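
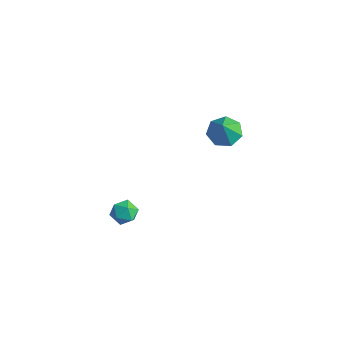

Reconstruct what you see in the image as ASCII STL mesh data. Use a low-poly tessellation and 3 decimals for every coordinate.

solid 
facet normal -0.661 0.727 0.186
outer loop
vertex -1.519 -2.851 -1.161
vertex -2.084 -3.432 -0.9
vertex -1.544 -3.083 -0.342
endloop
endfacet
facet normal 0.007 0.962 0.273
outer loop
vertex -1.519 -2.851 -1.161
vertex -1.544 -3.083 -0.342
vertex -0.794 -2.978 -0.731
endloop
endfacet
facet normal 0.356 0.869 -0.343
outer loop
vertex -1.519 -2.851 -1.161
vertex -0.794 -2.978 -0.731
vertex -0.87 -3.262 -1.53
endloop
endfacet
facet normal -0.096 0.577 -0.811
outer loop
vertex -1.519 -2.851 -1.161
vertex -0.87 -3.262 -1.53
vertex -1.668 -3.543 -1.635
endloop
endfacet
facet normal -0.726 0.488 -0.485
outer loop
vertex -1.519 -2.851 -1.161
vertex -1.668 -3.543 -1.635
vertex -2.084 -3.432 -0.9
endloop
endfacet
facet normal 0.320 0.555 0.768
outer loop
vertex -0.794 -2.978 -0.731
vertex -1.544 -3.083 -0.342
vertex -0.912 -3.637 -0.205
endloop
endfacet
facet normal -0.760 0.175 0.626
outer loop
vertex -1.544 -3.083 -0.342
vertex -2.084 -3.432 -0.9
vertex -1.71 -3.918 -0.31
endloop
endfacet
facet normal -0.864 -0.210 -0.457
outer loop
vertex -2.084 -3.432 -0.9
vertex -1.668 -3.543 -1.635
vertex -1.786 -4.202 -1.109
endloop
endfacet
facet normal 0.154 -0.068 -0.986
outer loop
vertex -1.668 -3.543 -1.635
vertex -0.87 -3.262 -1.53
vertex -1.036 -4.097 -1.498
endloop
endfacet
facet normal 0.886 0.405 -0.228
outer loop
vertex -0.87 -3.262 -1.53
vertex -0.794 -2.978 -0.731
vertex -0.496 -3.748 -0.94
endloop
endfacet
facet normal 0.096 -0.577 0.811
outer loop
vertex -1.061 -4.329 -0.679
vertex -0.912 -3.637 -0.205
vertex -1.71 -3.918 -0.31
endloop
endfacet
facet normal -0.356 -0.869 0.343
outer loop
vertex -1.061 -4.329 -0.679
vertex -1.71 -3.918 -0.31
vertex -1.786 -4.202 -1.109
endloop
endfacet
facet normal -0.007 -0.962 -0.273
outer loop
vertex -1.061 -4.329 -0.679
vertex -1.786 -4.202 -1.109
vertex -1.036 -4.097 -1.498
endloop
endfacet
facet normal 0.661 -0.727 -0.186
outer loop
vertex -1.061 -4.329 -0.679
vertex -1.036 -4.097 -1.498
vertex -0.496 -3.748 -0.94
endloop
endfacet
facet normal 0.726 -0.488 0.485
outer loop
vertex -1.061 -4.329 -0.679
vertex -0.496 -3.748 -0.94
vertex -0.912 -3.637 -0.205
endloop
endfacet
facet normal -0.154 0.068 0.986
outer loop
vertex -1.71 -3.918 -0.31
vertex -0.912 -3.637 -0.205
vertex -1.544 -3.083 -0.342
endloop
endfacet
facet normal -0.886 -0.405 0.228
outer loop
vertex -1.786 -4.202 -1.109
vertex -1.71 -3.918 -0.31
vertex -2.084 -3.432 -0.9
endloop
endfacet
facet normal -0.320 -0.555 -0.768
outer loop
vertex -1.036 -4.097 -1.498
vertex -1.786 -4.202 -1.109
vertex -1.668 -3.543 -1.635
endloop
endfacet
facet normal 0.760 -0.175 -0.626
outer loop
vertex -0.496 -3.748 -0.94
vertex -1.036 -4.097 -1.498
vertex -0.87 -3.262 -1.53
endloop
endfacet
facet normal 0.864 0.210 0.457
outer loop
vertex -0.912 -3.637 -0.205
vertex -0.496 -3.748 -0.94
vertex -0.794 -2.978 -0.731
endloop
endfacet
facet normal -0.295 0.401 -0.868
outer loop
vertex -0.358 4.377 1.139
vertex -1.266 3.876 1.216
vertex -1.015 4.823 1.568
endloop
endfacet
facet normal 0.682 0.449 0.577
outer loop
vertex -0.358 4.377 1.139
vertex -1.015 4.823 1.568
vertex -0.814 3.264 2.544
endloop
endfacet
facet normal -0.296 0.401 -0.867
outer loop
vertex -1.015 4.823 1.568
vertex -1.266 3.876 1.216
vertex -1.861 4.555 1.733
endloop
endfacet
facet normal -0.003 0.530 0.848
outer loop
vertex -1.015 4.823 1.568
vertex -1.861 4.555 1.733
vertex -0.814 3.264 2.544
endloop
endfacet
facet normal -0.296 0.401 -0.867
outer loop
vertex -1.861 4.555 1.733
vertex -1.266 3.876 1.216
vertex -2.259 3.777 1.509
endloop
endfacet
facet normal -0.569 0.055 0.821
outer loop
vertex -1.861 4.555 1.733
vertex -2.259 3.777 1.509
vertex -0.814 3.264 2.544
endloop
endfacet
facet normal -0.296 0.400 -0.867
outer loop
vertex -2.259 3.777 1.509
vertex -1.266 3.876 1.216
vertex -1.909 3.073 1.065
endloop
endfacet
facet normal -0.590 -0.620 0.517
outer loop
vertex -2.259 3.777 1.509
vertex -1.909 3.073 1.065
vertex -0.814 3.264 2.544
endloop
endfacet
facet normal -0.296 0.400 -0.867
outer loop
vertex -1.909 3.073 1.065
vertex -1.266 3.876 1.216
vertex -1.075 2.975 0.735
endloop
endfacet
facet normal -0.051 -0.985 0.165
outer loop
vertex -1.909 3.073 1.065
vertex -1.075 2.975 0.735
vertex -0.814 3.264 2.544
endloop
endfacet
facet normal -0.295 0.401 -0.867
outer loop
vertex -1.075 2.975 0.735
vertex -1.266 3.876 1.216
vertex -0.385 3.555 0.768
endloop
endfacet
facet normal 0.642 -0.766 0.030
outer loop
vertex -1.075 2.975 0.735
vertex -0.385 3.555 0.768
vertex -0.814 3.264 2.544
endloop
endfacet
facet normal -0.295 0.401 -0.867
outer loop
vertex -0.385 3.555 0.768
vertex -1.266 3.876 1.216
vertex -0.358 4.377 1.139
endloop
endfacet
facet normal 0.969 -0.128 0.213
outer loop
vertex -0.385 3.555 0.768
vertex -0.358 4.377 1.139
vertex -0.814 3.264 2.544
endloop
endfacet

endsolid


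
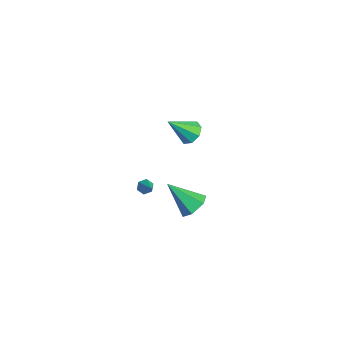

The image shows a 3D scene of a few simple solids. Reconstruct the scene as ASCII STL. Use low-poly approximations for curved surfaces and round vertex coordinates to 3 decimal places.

solid 
facet normal -0.789 0.041 -0.613
outer loop
vertex -2.465 -1.474 -4.686
vertex -2.749 -1.262 -4.306
vertex -2.481 -0.958 -4.631
endloop
endfacet
facet normal 0.826 0.085 -0.557
outer loop
vertex -2.465 -1.474 -4.686
vertex -2.481 -0.958 -4.631
vertex -1.651 -1.318 -3.454
endloop
endfacet
facet normal -0.789 0.041 -0.613
outer loop
vertex -2.481 -0.958 -4.631
vertex -2.749 -1.262 -4.306
vertex -2.765 -0.745 -4.251
endloop
endfacet
facet normal 0.510 0.855 -0.098
outer loop
vertex -2.481 -0.958 -4.631
vertex -2.765 -0.745 -4.251
vertex -1.651 -1.318 -3.454
endloop
endfacet
facet normal -0.789 0.041 -0.613
outer loop
vertex -2.765 -0.745 -4.251
vertex -2.749 -1.262 -4.306
vertex -3.033 -1.05 -3.926
endloop
endfacet
facet normal -0.075 0.757 0.649
outer loop
vertex -2.765 -0.745 -4.251
vertex -3.033 -1.05 -3.926
vertex -1.651 -1.318 -3.454
endloop
endfacet
facet normal -0.790 0.040 -0.612
outer loop
vertex -3.033 -1.05 -3.926
vertex -2.749 -1.262 -4.306
vertex -3.017 -1.566 -3.98
endloop
endfacet
facet normal -0.340 -0.108 0.934
outer loop
vertex -3.033 -1.05 -3.926
vertex -3.017 -1.566 -3.98
vertex -1.651 -1.318 -3.454
endloop
endfacet
facet normal -0.790 0.041 -0.612
outer loop
vertex -3.017 -1.566 -3.98
vertex -2.749 -1.262 -4.306
vertex -2.733 -1.779 -4.361
endloop
endfacet
facet normal -0.023 -0.880 0.475
outer loop
vertex -3.017 -1.566 -3.98
vertex -2.733 -1.779 -4.361
vertex -1.651 -1.318 -3.454
endloop
endfacet
facet normal -0.789 0.041 -0.613
outer loop
vertex -2.733 -1.779 -4.361
vertex -2.749 -1.262 -4.306
vertex -2.465 -1.474 -4.686
endloop
endfacet
facet normal 0.561 -0.782 -0.272
outer loop
vertex -2.733 -1.779 -4.361
vertex -2.465 -1.474 -4.686
vertex -1.651 -1.318 -3.454
endloop
endfacet
facet normal 0.537 0.515 -0.668
outer loop
vertex 3.063 -0.274 -0.785
vertex 2.507 -0.565 -1.457
vertex 2.317 0.215 -1.008
endloop
endfacet
facet normal 0.029 0.450 0.892
outer loop
vertex 3.063 -0.274 -0.785
vertex 2.317 0.215 -1.008
vertex 1.353 -1.675 -0.023
endloop
endfacet
facet normal 0.537 0.515 -0.668
outer loop
vertex 2.317 0.215 -1.008
vertex 2.507 -0.565 -1.457
vertex 1.76 -0.076 -1.68
endloop
endfacet
facet normal -0.738 0.567 0.366
outer loop
vertex 2.317 0.215 -1.008
vertex 1.76 -0.076 -1.68
vertex 1.353 -1.675 -0.023
endloop
endfacet
facet normal 0.537 0.516 -0.667
outer loop
vertex 1.76 -0.076 -1.68
vertex 2.507 -0.565 -1.457
vertex 1.951 -0.856 -2.13
endloop
endfacet
facet normal -0.953 -0.063 -0.295
outer loop
vertex 1.76 -0.076 -1.68
vertex 1.951 -0.856 -2.13
vertex 1.353 -1.675 -0.023
endloop
endfacet
facet normal 0.537 0.516 -0.667
outer loop
vertex 1.951 -0.856 -2.13
vertex 2.507 -0.565 -1.457
vertex 2.698 -1.345 -1.907
endloop
endfacet
facet normal -0.402 -0.809 -0.429
outer loop
vertex 1.951 -0.856 -2.13
vertex 2.698 -1.345 -1.907
vertex 1.353 -1.675 -0.023
endloop
endfacet
facet normal 0.537 0.516 -0.667
outer loop
vertex 2.698 -1.345 -1.907
vertex 2.507 -0.565 -1.457
vertex 3.254 -1.054 -1.234
endloop
endfacet
facet normal 0.365 -0.926 0.099
outer loop
vertex 2.698 -1.345 -1.907
vertex 3.254 -1.054 -1.234
vertex 1.353 -1.675 -0.023
endloop
endfacet
facet normal 0.537 0.516 -0.668
outer loop
vertex 3.254 -1.054 -1.234
vertex 2.507 -0.565 -1.457
vertex 3.063 -0.274 -0.785
endloop
endfacet
facet normal 0.580 -0.295 0.759
outer loop
vertex 3.254 -1.054 -1.234
vertex 3.063 -0.274 -0.785
vertex 1.353 -1.675 -0.023
endloop
endfacet
facet normal 0.090 0.688 -0.720
outer loop
vertex 0.932 -0.507 2.748
vertex 0.604 0.041 3.231
vertex 1.349 -0.21 3.084
endloop
endfacet
facet normal 0.642 -0.755 -0.130
outer loop
vertex 0.932 -0.507 2.748
vertex 1.349 -0.21 3.084
vertex 0.436 -1.241 4.569
endloop
endfacet
facet normal 0.090 0.689 -0.719
outer loop
vertex 1.349 -0.21 3.084
vertex 0.604 0.041 3.231
vertex 1.33 0.233 3.506
endloop
endfacet
facet normal 0.892 -0.291 0.346
outer loop
vertex 1.349 -0.21 3.084
vertex 1.33 0.233 3.506
vertex 0.436 -1.241 4.569
endloop
endfacet
facet normal 0.090 0.689 -0.719
outer loop
vertex 1.33 0.233 3.506
vertex 0.604 0.041 3.231
vertex 0.886 0.563 3.767
endloop
endfacet
facet normal 0.601 0.195 0.775
outer loop
vertex 1.33 0.233 3.506
vertex 0.886 0.563 3.767
vertex 0.436 -1.241 4.569
endloop
endfacet
facet normal 0.091 0.689 -0.719
outer loop
vertex 0.886 0.563 3.767
vertex 0.604 0.041 3.231
vertex 0.276 0.588 3.714
endloop
endfacet
facet normal -0.062 0.418 0.906
outer loop
vertex 0.886 0.563 3.767
vertex 0.276 0.588 3.714
vertex 0.436 -1.241 4.569
endloop
endfacet
facet normal 0.090 0.689 -0.719
outer loop
vertex 0.276 0.588 3.714
vertex 0.604 0.041 3.231
vertex -0.141 0.292 3.378
endloop
endfacet
facet normal -0.708 0.247 0.661
outer loop
vertex 0.276 0.588 3.714
vertex -0.141 0.292 3.378
vertex 0.436 -1.241 4.569
endloop
endfacet
facet normal 0.090 0.688 -0.720
outer loop
vertex -0.141 0.292 3.378
vertex 0.604 0.041 3.231
vertex -0.122 -0.152 2.956
endloop
endfacet
facet normal -0.958 -0.217 0.185
outer loop
vertex -0.141 0.292 3.378
vertex -0.122 -0.152 2.956
vertex 0.436 -1.241 4.569
endloop
endfacet
facet normal 0.089 0.689 -0.719
outer loop
vertex -0.122 -0.152 2.956
vertex 0.604 0.041 3.231
vertex 0.322 -0.482 2.695
endloop
endfacet
facet normal -0.667 -0.704 -0.245
outer loop
vertex -0.122 -0.152 2.956
vertex 0.322 -0.482 2.695
vertex 0.436 -1.241 4.569
endloop
endfacet
facet normal 0.091 0.688 -0.720
outer loop
vertex 0.322 -0.482 2.695
vertex 0.604 0.041 3.231
vertex 0.932 -0.507 2.748
endloop
endfacet
facet normal -0.005 -0.927 -0.375
outer loop
vertex 0.322 -0.482 2.695
vertex 0.932 -0.507 2.748
vertex 0.436 -1.241 4.569
endloop
endfacet

endsolid


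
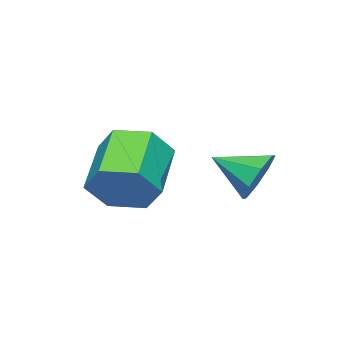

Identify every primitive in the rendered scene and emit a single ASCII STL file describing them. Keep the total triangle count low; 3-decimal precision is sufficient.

solid 
facet normal -0.246 0.884 -0.398
outer loop
vertex 0.934 2.397 2.823
vertex 0.368 2.478 3.353
vertex 1.122 2.672 3.318
endloop
endfacet
facet normal 0.916 -0.376 -0.139
outer loop
vertex 0.934 2.397 2.823
vertex 1.122 2.672 3.318
vertex 0.672 1.382 3.847
endloop
endfacet
facet normal -0.246 0.884 -0.399
outer loop
vertex 1.122 2.672 3.318
vertex 0.368 2.478 3.353
vertex 0.869 2.834 3.833
endloop
endfacet
facet normal 0.877 -0.114 0.467
outer loop
vertex 1.122 2.672 3.318
vertex 0.869 2.834 3.833
vertex 0.672 1.382 3.847
endloop
endfacet
facet normal -0.247 0.884 -0.398
outer loop
vertex 0.869 2.834 3.833
vertex 0.368 2.478 3.353
vertex 0.322 2.787 4.068
endloop
endfacet
facet normal 0.398 -0.045 0.916
outer loop
vertex 0.869 2.834 3.833
vertex 0.322 2.787 4.068
vertex 0.672 1.382 3.847
endloop
endfacet
facet normal -0.247 0.884 -0.398
outer loop
vertex 0.322 2.787 4.068
vertex 0.368 2.478 3.353
vertex -0.198 2.559 3.884
endloop
endfacet
facet normal -0.243 -0.210 0.947
outer loop
vertex 0.322 2.787 4.068
vertex -0.198 2.559 3.884
vertex 0.672 1.382 3.847
endloop
endfacet
facet normal -0.246 0.884 -0.397
outer loop
vertex -0.198 2.559 3.884
vertex 0.368 2.478 3.353
vertex -0.387 2.284 3.389
endloop
endfacet
facet normal -0.669 -0.511 0.540
outer loop
vertex -0.198 2.559 3.884
vertex -0.387 2.284 3.389
vertex 0.672 1.382 3.847
endloop
endfacet
facet normal -0.246 0.884 -0.398
outer loop
vertex -0.387 2.284 3.389
vertex 0.368 2.478 3.353
vertex -0.134 2.122 2.873
endloop
endfacet
facet normal -0.630 -0.774 -0.066
outer loop
vertex -0.387 2.284 3.389
vertex -0.134 2.122 2.873
vertex 0.672 1.382 3.847
endloop
endfacet
facet normal -0.246 0.884 -0.398
outer loop
vertex -0.134 2.122 2.873
vertex 0.368 2.478 3.353
vertex 0.413 2.169 2.639
endloop
endfacet
facet normal -0.149 -0.843 -0.517
outer loop
vertex -0.134 2.122 2.873
vertex 0.413 2.169 2.639
vertex 0.672 1.382 3.847
endloop
endfacet
facet normal -0.246 0.884 -0.398
outer loop
vertex 0.413 2.169 2.639
vertex 0.368 2.478 3.353
vertex 0.934 2.397 2.823
endloop
endfacet
facet normal 0.490 -0.679 -0.547
outer loop
vertex 0.413 2.169 2.639
vertex 0.934 2.397 2.823
vertex 0.672 1.382 3.847
endloop
endfacet
facet normal 0.802 0.332 -0.496
outer loop
vertex 3.411 0.197 3.989
vertex 2.882 0.466 3.313
vertex 3.068 1.028 3.99
endloop
endfacet
facet normal 0.459 0.188 0.868
outer loop
vertex 3.411 0.197 3.989
vertex 3.068 1.028 3.99
vertex 2.128 -0.335 4.783
endloop
endfacet
facet normal 0.459 0.189 0.868
outer loop
vertex 2.128 -0.335 4.783
vertex 3.068 1.028 3.99
vertex 1.784 0.497 4.784
endloop
endfacet
facet normal -0.802 -0.332 0.497
outer loop
vertex 2.128 -0.335 4.783
vertex 1.784 0.497 4.784
vertex 1.598 -0.066 4.107
endloop
endfacet
facet normal 0.802 0.333 -0.496
outer loop
vertex 3.068 1.028 3.99
vertex 2.882 0.466 3.313
vertex 2.538 1.297 3.314
endloop
endfacet
facet normal -0.101 0.895 0.435
outer loop
vertex 3.068 1.028 3.99
vertex 2.538 1.297 3.314
vertex 1.784 0.497 4.784
endloop
endfacet
facet normal -0.101 0.895 0.435
outer loop
vertex 1.784 0.497 4.784
vertex 2.538 1.297 3.314
vertex 1.255 0.766 4.108
endloop
endfacet
facet normal -0.803 -0.331 0.496
outer loop
vertex 1.784 0.497 4.784
vertex 1.255 0.766 4.108
vertex 1.598 -0.066 4.107
endloop
endfacet
facet normal 0.802 0.333 -0.496
outer loop
vertex 2.538 1.297 3.314
vertex 2.882 0.466 3.313
vertex 2.352 0.735 2.637
endloop
endfacet
facet normal -0.560 0.706 -0.433
outer loop
vertex 2.538 1.297 3.314
vertex 2.352 0.735 2.637
vertex 1.255 0.766 4.108
endloop
endfacet
facet normal -0.561 0.706 -0.433
outer loop
vertex 1.255 0.766 4.108
vertex 2.352 0.735 2.637
vertex 1.069 0.203 3.431
endloop
endfacet
facet normal -0.803 -0.331 0.496
outer loop
vertex 1.255 0.766 4.108
vertex 1.069 0.203 3.431
vertex 1.598 -0.066 4.107
endloop
endfacet
facet normal 0.802 0.332 -0.497
outer loop
vertex 2.352 0.735 2.637
vertex 2.882 0.466 3.313
vertex 2.696 -0.097 2.636
endloop
endfacet
facet normal -0.459 -0.189 -0.868
outer loop
vertex 2.352 0.735 2.637
vertex 2.696 -0.097 2.636
vertex 1.069 0.203 3.431
endloop
endfacet
facet normal -0.459 -0.188 -0.868
outer loop
vertex 1.069 0.203 3.431
vertex 2.696 -0.097 2.636
vertex 1.412 -0.628 3.43
endloop
endfacet
facet normal -0.802 -0.332 0.496
outer loop
vertex 1.069 0.203 3.431
vertex 1.412 -0.628 3.43
vertex 1.598 -0.066 4.107
endloop
endfacet
facet normal 0.803 0.331 -0.496
outer loop
vertex 2.696 -0.097 2.636
vertex 2.882 0.466 3.313
vertex 3.225 -0.366 3.312
endloop
endfacet
facet normal 0.101 -0.895 -0.435
outer loop
vertex 2.696 -0.097 2.636
vertex 3.225 -0.366 3.312
vertex 1.412 -0.628 3.43
endloop
endfacet
facet normal 0.101 -0.895 -0.435
outer loop
vertex 1.412 -0.628 3.43
vertex 3.225 -0.366 3.312
vertex 1.942 -0.897 4.106
endloop
endfacet
facet normal -0.802 -0.333 0.496
outer loop
vertex 1.412 -0.628 3.43
vertex 1.942 -0.897 4.106
vertex 1.598 -0.066 4.107
endloop
endfacet
facet normal 0.803 0.331 -0.496
outer loop
vertex 3.225 -0.366 3.312
vertex 2.882 0.466 3.313
vertex 3.411 0.197 3.989
endloop
endfacet
facet normal 0.560 -0.706 0.433
outer loop
vertex 3.225 -0.366 3.312
vertex 3.411 0.197 3.989
vertex 1.942 -0.897 4.106
endloop
endfacet
facet normal 0.560 -0.706 0.432
outer loop
vertex 1.942 -0.897 4.106
vertex 3.411 0.197 3.989
vertex 2.128 -0.335 4.783
endloop
endfacet
facet normal -0.802 -0.333 0.496
outer loop
vertex 1.942 -0.897 4.106
vertex 2.128 -0.335 4.783
vertex 1.598 -0.066 4.107
endloop
endfacet

endsolid


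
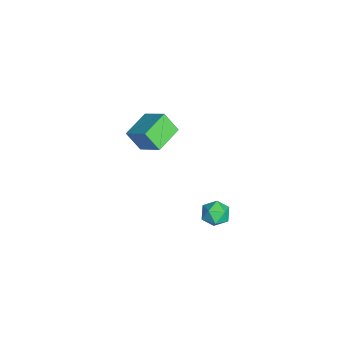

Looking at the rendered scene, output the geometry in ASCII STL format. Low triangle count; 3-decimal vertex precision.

solid 
facet normal -0.813 -0.236 0.533
outer loop
vertex 1.882 2.736 -3.937
vertex 2.24 2.114 -3.666
vertex 2.293 2.781 -3.29
endloop
endfacet
facet normal -0.759 0.472 0.449
outer loop
vertex 1.882 2.736 -3.937
vertex 2.293 2.781 -3.29
vertex 2.334 3.343 -3.811
endloop
endfacet
facet normal -0.751 0.611 -0.251
outer loop
vertex 1.882 2.736 -3.937
vertex 2.334 3.343 -3.811
vertex 2.307 3.024 -4.508
endloop
endfacet
facet normal -0.800 -0.010 -0.600
outer loop
vertex 1.882 2.736 -3.937
vertex 2.307 3.024 -4.508
vertex 2.249 2.264 -4.418
endloop
endfacet
facet normal -0.838 -0.533 -0.116
outer loop
vertex 1.882 2.736 -3.937
vertex 2.249 2.264 -4.418
vertex 2.24 2.114 -3.666
endloop
endfacet
facet normal -0.132 0.679 0.722
outer loop
vertex 2.334 3.343 -3.811
vertex 2.293 2.781 -3.29
vertex 2.971 3.096 -3.462
endloop
endfacet
facet normal -0.221 -0.466 0.857
outer loop
vertex 2.293 2.781 -3.29
vertex 2.24 2.114 -3.666
vertex 2.913 2.336 -3.372
endloop
endfacet
facet normal -0.262 -0.946 -0.192
outer loop
vertex 2.24 2.114 -3.666
vertex 2.249 2.264 -4.418
vertex 2.886 2.017 -4.069
endloop
endfacet
facet normal -0.201 -0.100 -0.975
outer loop
vertex 2.249 2.264 -4.418
vertex 2.307 3.024 -4.508
vertex 2.927 2.579 -4.59
endloop
endfacet
facet normal -0.120 0.905 -0.409
outer loop
vertex 2.307 3.024 -4.508
vertex 2.334 3.343 -3.811
vertex 2.98 3.246 -4.214
endloop
endfacet
facet normal 0.800 0.010 0.600
outer loop
vertex 3.338 2.624 -3.943
vertex 2.971 3.096 -3.462
vertex 2.913 2.336 -3.372
endloop
endfacet
facet normal 0.751 -0.611 0.251
outer loop
vertex 3.338 2.624 -3.943
vertex 2.913 2.336 -3.372
vertex 2.886 2.017 -4.069
endloop
endfacet
facet normal 0.759 -0.472 -0.449
outer loop
vertex 3.338 2.624 -3.943
vertex 2.886 2.017 -4.069
vertex 2.927 2.579 -4.59
endloop
endfacet
facet normal 0.813 0.236 -0.533
outer loop
vertex 3.338 2.624 -3.943
vertex 2.927 2.579 -4.59
vertex 2.98 3.246 -4.214
endloop
endfacet
facet normal 0.838 0.533 0.116
outer loop
vertex 3.338 2.624 -3.943
vertex 2.98 3.246 -4.214
vertex 2.971 3.096 -3.462
endloop
endfacet
facet normal 0.201 0.100 0.975
outer loop
vertex 2.913 2.336 -3.372
vertex 2.971 3.096 -3.462
vertex 2.293 2.781 -3.29
endloop
endfacet
facet normal 0.120 -0.905 0.409
outer loop
vertex 2.886 2.017 -4.069
vertex 2.913 2.336 -3.372
vertex 2.24 2.114 -3.666
endloop
endfacet
facet normal 0.132 -0.679 -0.722
outer loop
vertex 2.927 2.579 -4.59
vertex 2.886 2.017 -4.069
vertex 2.249 2.264 -4.418
endloop
endfacet
facet normal 0.221 0.466 -0.857
outer loop
vertex 2.98 3.246 -4.214
vertex 2.927 2.579 -4.59
vertex 2.307 3.024 -4.508
endloop
endfacet
facet normal 0.262 0.946 0.192
outer loop
vertex 2.971 3.096 -3.462
vertex 2.98 3.246 -4.214
vertex 2.334 3.343 -3.811
endloop
endfacet
facet normal -0.763 0.624 0.167
outer loop
vertex -3.76 0.714 -2.636
vertex -3.429 1.392 -3.658
vertex -4.688 -0.182 -3.532
endloop
endfacet
facet normal -0.261 -0.534 0.804
outer loop
vertex -3.451 -1.192 -3.802
vertex -3.76 0.714 -2.636
vertex -4.688 -0.182 -3.532
endloop
endfacet
facet normal -0.763 0.624 0.167
outer loop
vertex -4.688 -0.182 -3.532
vertex -3.429 1.392 -3.658
vertex -4.357 0.497 -4.553
endloop
endfacet
facet normal -0.590 -0.571 -0.571
outer loop
vertex -4.357 0.497 -4.553
vertex -3.451 -1.192 -3.802
vertex -4.688 -0.182 -3.532
endloop
endfacet
facet normal 0.591 0.571 0.570
outer loop
vertex -3.76 0.714 -2.636
vertex -2.192 0.382 -3.928
vertex -3.429 1.392 -3.658
endloop
endfacet
facet normal -0.260 -0.534 0.804
outer loop
vertex -2.523 -0.297 -2.907
vertex -3.76 0.714 -2.636
vertex -3.451 -1.192 -3.802
endloop
endfacet
facet normal 0.591 0.570 0.571
outer loop
vertex -2.523 -0.297 -2.907
vertex -2.192 0.382 -3.928
vertex -3.76 0.714 -2.636
endloop
endfacet
facet normal 0.261 0.534 -0.804
outer loop
vertex -3.429 1.392 -3.658
vertex -2.192 0.382 -3.928
vertex -4.357 0.497 -4.553
endloop
endfacet
facet normal -0.591 -0.571 -0.570
outer loop
vertex -3.12 -0.514 -4.824
vertex -3.451 -1.192 -3.802
vertex -4.357 0.497 -4.553
endloop
endfacet
facet normal 0.261 0.534 -0.804
outer loop
vertex -4.357 0.497 -4.553
vertex -2.192 0.382 -3.928
vertex -3.12 -0.514 -4.824
endloop
endfacet
facet normal 0.763 -0.624 -0.167
outer loop
vertex -3.12 -0.514 -4.824
vertex -2.523 -0.297 -2.907
vertex -3.451 -1.192 -3.802
endloop
endfacet
facet normal 0.764 -0.624 -0.167
outer loop
vertex -2.192 0.382 -3.928
vertex -2.523 -0.297 -2.907
vertex -3.12 -0.514 -4.824
endloop
endfacet

endsolid


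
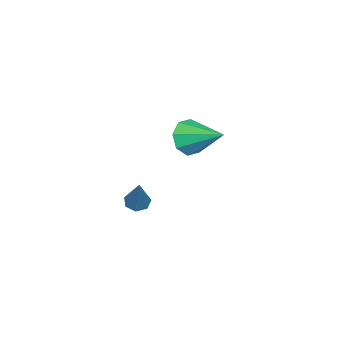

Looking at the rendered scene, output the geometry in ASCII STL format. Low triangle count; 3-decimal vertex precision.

solid 
facet normal -0.495 -0.320 -0.808
outer loop
vertex 1.476 1.332 -1.769
vertex 1.078 1.187 -1.468
vertex 1.159 1.645 -1.699
endloop
endfacet
facet normal 0.612 0.702 -0.364
outer loop
vertex 1.476 1.332 -1.769
vertex 1.159 1.645 -1.699
vertex 2.042 1.813 0.108
endloop
endfacet
facet normal -0.495 -0.320 -0.808
outer loop
vertex 1.159 1.645 -1.699
vertex 1.078 1.187 -1.468
vertex 0.781 1.613 -1.455
endloop
endfacet
facet normal -0.109 0.993 -0.039
outer loop
vertex 1.159 1.645 -1.699
vertex 0.781 1.613 -1.455
vertex 2.042 1.813 0.108
endloop
endfacet
facet normal -0.494 -0.320 -0.808
outer loop
vertex 0.781 1.613 -1.455
vertex 1.078 1.187 -1.468
vertex 0.627 1.26 -1.221
endloop
endfacet
facet normal -0.662 0.593 0.458
outer loop
vertex 0.781 1.613 -1.455
vertex 0.627 1.26 -1.221
vertex 2.042 1.813 0.108
endloop
endfacet
facet normal -0.494 -0.322 -0.808
outer loop
vertex 0.627 1.26 -1.221
vertex 1.078 1.187 -1.468
vertex 0.813 0.851 -1.172
endloop
endfacet
facet normal -0.629 -0.196 0.752
outer loop
vertex 0.627 1.26 -1.221
vertex 0.813 0.851 -1.172
vertex 2.042 1.813 0.108
endloop
endfacet
facet normal -0.494 -0.322 -0.808
outer loop
vertex 0.813 0.851 -1.172
vertex 1.078 1.187 -1.468
vertex 1.199 0.696 -1.346
endloop
endfacet
facet normal -0.034 -0.783 0.621
outer loop
vertex 0.813 0.851 -1.172
vertex 1.199 0.696 -1.346
vertex 2.042 1.813 0.108
endloop
endfacet
facet normal -0.495 -0.322 -0.807
outer loop
vertex 1.199 0.696 -1.346
vertex 1.078 1.187 -1.468
vertex 1.494 0.909 -1.612
endloop
endfacet
facet normal 0.671 -0.722 0.166
outer loop
vertex 1.199 0.696 -1.346
vertex 1.494 0.909 -1.612
vertex 2.042 1.813 0.108
endloop
endfacet
facet normal -0.494 -0.321 -0.808
outer loop
vertex 1.494 0.909 -1.612
vertex 1.078 1.187 -1.468
vertex 1.476 1.332 -1.769
endloop
endfacet
facet normal 0.960 -0.061 -0.274
outer loop
vertex 1.494 0.909 -1.612
vertex 1.476 1.332 -1.769
vertex 2.042 1.813 0.108
endloop
endfacet
facet normal -0.184 -0.895 -0.406
outer loop
vertex -2.898 1.194 -1.059
vertex -3.434 0.984 -0.354
vertex -3.562 1.378 -1.164
endloop
endfacet
facet normal 0.296 0.692 -0.658
outer loop
vertex -2.898 1.194 -1.059
vertex -3.562 1.378 -1.164
vertex -3.086 2.676 0.414
endloop
endfacet
facet normal -0.184 -0.895 -0.406
outer loop
vertex -3.562 1.378 -1.164
vertex -3.434 0.984 -0.354
vertex -4.15 1.331 -0.794
endloop
endfacet
facet normal -0.385 0.766 -0.514
outer loop
vertex -3.562 1.378 -1.164
vertex -4.15 1.331 -0.794
vertex -3.086 2.676 0.414
endloop
endfacet
facet normal -0.184 -0.895 -0.406
outer loop
vertex -4.15 1.331 -0.794
vertex -3.434 0.984 -0.354
vertex -4.319 1.081 -0.166
endloop
endfacet
facet normal -0.796 0.605 0.027
outer loop
vertex -4.15 1.331 -0.794
vertex -4.319 1.081 -0.166
vertex -3.086 2.676 0.414
endloop
endfacet
facet normal -0.184 -0.895 -0.406
outer loop
vertex -4.319 1.081 -0.166
vertex -3.434 0.984 -0.354
vertex -3.969 0.774 0.352
endloop
endfacet
facet normal -0.697 0.302 0.650
outer loop
vertex -4.319 1.081 -0.166
vertex -3.969 0.774 0.352
vertex -3.086 2.676 0.414
endloop
endfacet
facet normal -0.184 -0.895 -0.406
outer loop
vertex -3.969 0.774 0.352
vertex -3.434 0.984 -0.354
vertex -3.305 0.59 0.457
endloop
endfacet
facet normal -0.146 0.036 0.989
outer loop
vertex -3.969 0.774 0.352
vertex -3.305 0.59 0.457
vertex -3.086 2.676 0.414
endloop
endfacet
facet normal -0.184 -0.895 -0.406
outer loop
vertex -3.305 0.59 0.457
vertex -3.434 0.984 -0.354
vertex -2.717 0.637 0.087
endloop
endfacet
facet normal 0.534 -0.039 0.844
outer loop
vertex -3.305 0.59 0.457
vertex -2.717 0.637 0.087
vertex -3.086 2.676 0.414
endloop
endfacet
facet normal -0.184 -0.895 -0.406
outer loop
vertex -2.717 0.637 0.087
vertex -3.434 0.984 -0.354
vertex -2.548 0.887 -0.541
endloop
endfacet
facet normal 0.945 0.122 0.303
outer loop
vertex -2.717 0.637 0.087
vertex -2.548 0.887 -0.541
vertex -3.086 2.676 0.414
endloop
endfacet
facet normal -0.184 -0.895 -0.406
outer loop
vertex -2.548 0.887 -0.541
vertex -3.434 0.984 -0.354
vertex -2.898 1.194 -1.059
endloop
endfacet
facet normal 0.847 0.425 -0.320
outer loop
vertex -2.548 0.887 -0.541
vertex -2.898 1.194 -1.059
vertex -3.086 2.676 0.414
endloop
endfacet

endsolid


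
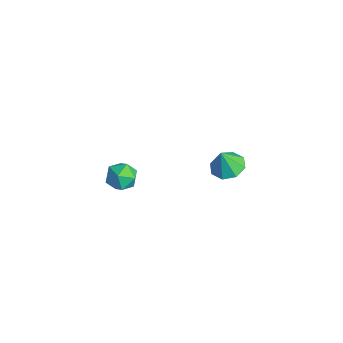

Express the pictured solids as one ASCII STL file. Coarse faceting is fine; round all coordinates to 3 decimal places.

solid 
facet normal -0.045 0.300 -0.953
outer loop
vertex -1.203 3.858 0.033
vertex -2.162 3.813 0.064
vertex -1.508 4.492 0.247
endloop
endfacet
facet normal 0.794 0.187 0.578
outer loop
vertex -1.203 3.858 0.033
vertex -1.508 4.492 0.247
vertex -2.098 3.387 1.416
endloop
endfacet
facet normal -0.045 0.300 -0.953
outer loop
vertex -1.508 4.492 0.247
vertex -2.162 3.813 0.064
vertex -2.195 4.728 0.354
endloop
endfacet
facet normal 0.321 0.602 0.731
outer loop
vertex -1.508 4.492 0.247
vertex -2.195 4.728 0.354
vertex -2.098 3.387 1.416
endloop
endfacet
facet normal -0.044 0.300 -0.953
outer loop
vertex -2.195 4.728 0.354
vertex -2.162 3.813 0.064
vertex -2.863 4.428 0.29
endloop
endfacet
facet normal -0.329 0.572 0.752
outer loop
vertex -2.195 4.728 0.354
vertex -2.863 4.428 0.29
vertex -2.098 3.387 1.416
endloop
endfacet
facet normal -0.044 0.300 -0.953
outer loop
vertex -2.863 4.428 0.29
vertex -2.162 3.813 0.064
vertex -3.12 3.768 0.094
endloop
endfacet
facet normal -0.770 0.113 0.628
outer loop
vertex -2.863 4.428 0.29
vertex -3.12 3.768 0.094
vertex -2.098 3.387 1.416
endloop
endfacet
facet normal -0.044 0.301 -0.953
outer loop
vertex -3.12 3.768 0.094
vertex -2.162 3.813 0.064
vertex -2.816 3.135 -0.12
endloop
endfacet
facet normal -0.747 -0.505 0.432
outer loop
vertex -3.12 3.768 0.094
vertex -2.816 3.135 -0.12
vertex -2.098 3.387 1.416
endloop
endfacet
facet normal -0.044 0.301 -0.953
outer loop
vertex -2.816 3.135 -0.12
vertex -2.162 3.813 0.064
vertex -2.128 2.899 -0.226
endloop
endfacet
facet normal -0.273 -0.921 0.279
outer loop
vertex -2.816 3.135 -0.12
vertex -2.128 2.899 -0.226
vertex -2.098 3.387 1.416
endloop
endfacet
facet normal -0.045 0.301 -0.953
outer loop
vertex -2.128 2.899 -0.226
vertex -2.162 3.813 0.064
vertex -1.46 3.199 -0.163
endloop
endfacet
facet normal 0.376 -0.890 0.258
outer loop
vertex -2.128 2.899 -0.226
vertex -1.46 3.199 -0.163
vertex -2.098 3.387 1.416
endloop
endfacet
facet normal -0.045 0.301 -0.953
outer loop
vertex -1.46 3.199 -0.163
vertex -2.162 3.813 0.064
vertex -1.203 3.858 0.033
endloop
endfacet
facet normal 0.817 -0.432 0.382
outer loop
vertex -1.46 3.199 -0.163
vertex -1.203 3.858 0.033
vertex -2.098 3.387 1.416
endloop
endfacet
facet normal 0.213 0.814 0.540
outer loop
vertex -0.339 -1.847 3.862
vertex -0.338 -2.341 4.607
vertex 0.418 -2.231 4.143
endloop
endfacet
facet normal 0.484 0.867 -0.119
outer loop
vertex -0.339 -1.847 3.862
vertex 0.418 -2.231 4.143
vertex 0.211 -2.235 3.273
endloop
endfacet
facet normal -0.055 0.809 -0.585
outer loop
vertex -0.339 -1.847 3.862
vertex 0.211 -2.235 3.273
vertex -0.673 -2.347 3.201
endloop
endfacet
facet normal -0.658 0.722 -0.214
outer loop
vertex -0.339 -1.847 3.862
vertex -0.673 -2.347 3.201
vertex -1.012 -2.412 4.025
endloop
endfacet
facet normal -0.492 0.725 0.482
outer loop
vertex -0.339 -1.847 3.862
vertex -1.012 -2.412 4.025
vertex -0.338 -2.341 4.607
endloop
endfacet
facet normal 0.923 0.314 -0.221
outer loop
vertex 0.211 -2.235 3.273
vertex 0.418 -2.231 4.143
vertex 0.552 -2.968 3.655
endloop
endfacet
facet normal 0.485 0.230 0.844
outer loop
vertex 0.418 -2.231 4.143
vertex -0.338 -2.341 4.607
vertex 0.213 -3.033 4.479
endloop
endfacet
facet normal -0.656 0.085 0.750
outer loop
vertex -0.338 -2.341 4.607
vertex -1.012 -2.412 4.025
vertex -0.671 -3.145 4.407
endloop
endfacet
facet normal -0.924 0.080 -0.374
outer loop
vertex -1.012 -2.412 4.025
vertex -0.673 -2.347 3.201
vertex -0.878 -3.149 3.537
endloop
endfacet
facet normal 0.051 0.221 -0.974
outer loop
vertex -0.673 -2.347 3.201
vertex 0.211 -2.235 3.273
vertex -0.122 -3.039 3.073
endloop
endfacet
facet normal 0.658 -0.722 0.214
outer loop
vertex -0.121 -3.533 3.818
vertex 0.552 -2.968 3.655
vertex 0.213 -3.033 4.479
endloop
endfacet
facet normal 0.055 -0.809 0.585
outer loop
vertex -0.121 -3.533 3.818
vertex 0.213 -3.033 4.479
vertex -0.671 -3.145 4.407
endloop
endfacet
facet normal -0.484 -0.867 0.119
outer loop
vertex -0.121 -3.533 3.818
vertex -0.671 -3.145 4.407
vertex -0.878 -3.149 3.537
endloop
endfacet
facet normal -0.213 -0.814 -0.540
outer loop
vertex -0.121 -3.533 3.818
vertex -0.878 -3.149 3.537
vertex -0.122 -3.039 3.073
endloop
endfacet
facet normal 0.492 -0.725 -0.482
outer loop
vertex -0.121 -3.533 3.818
vertex -0.122 -3.039 3.073
vertex 0.552 -2.968 3.655
endloop
endfacet
facet normal 0.924 -0.080 0.374
outer loop
vertex 0.213 -3.033 4.479
vertex 0.552 -2.968 3.655
vertex 0.418 -2.231 4.143
endloop
endfacet
facet normal -0.051 -0.221 0.974
outer loop
vertex -0.671 -3.145 4.407
vertex 0.213 -3.033 4.479
vertex -0.338 -2.341 4.607
endloop
endfacet
facet normal -0.923 -0.314 0.221
outer loop
vertex -0.878 -3.149 3.537
vertex -0.671 -3.145 4.407
vertex -1.012 -2.412 4.025
endloop
endfacet
facet normal -0.485 -0.230 -0.844
outer loop
vertex -0.122 -3.039 3.073
vertex -0.878 -3.149 3.537
vertex -0.673 -2.347 3.201
endloop
endfacet
facet normal 0.656 -0.085 -0.750
outer loop
vertex 0.552 -2.968 3.655
vertex -0.122 -3.039 3.073
vertex 0.211 -2.235 3.273
endloop
endfacet

endsolid


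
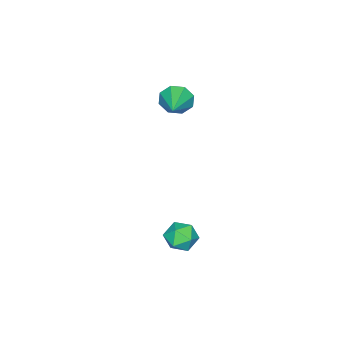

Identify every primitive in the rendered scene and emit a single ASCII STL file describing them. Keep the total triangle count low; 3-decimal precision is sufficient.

solid 
facet normal -0.849 -0.439 -0.293
outer loop
vertex -3.614 -2.921 -0.687
vertex -3.989 -2.697 0.065
vertex -3.911 -2.326 -0.718
endloop
endfacet
facet normal 0.602 0.261 -0.754
outer loop
vertex -3.614 -2.921 -0.687
vertex -3.911 -2.326 -0.718
vertex -2.451 -1.903 0.595
endloop
endfacet
facet normal -0.849 -0.439 -0.293
outer loop
vertex -3.911 -2.326 -0.718
vertex -3.989 -2.697 0.065
vertex -4.254 -1.948 -0.29
endloop
endfacet
facet normal 0.239 0.815 -0.528
outer loop
vertex -3.911 -2.326 -0.718
vertex -4.254 -1.948 -0.29
vertex -2.451 -1.903 0.595
endloop
endfacet
facet normal -0.850 -0.439 -0.292
outer loop
vertex -4.254 -1.948 -0.29
vertex -3.989 -2.697 0.065
vertex -4.441 -2.009 0.347
endloop
endfacet
facet normal -0.063 0.995 0.077
outer loop
vertex -4.254 -1.948 -0.29
vertex -4.441 -2.009 0.347
vertex -2.451 -1.903 0.595
endloop
endfacet
facet normal -0.850 -0.438 -0.293
outer loop
vertex -4.441 -2.009 0.347
vertex -3.989 -2.697 0.065
vertex -4.364 -2.473 0.818
endloop
endfacet
facet normal -0.125 0.696 0.707
outer loop
vertex -4.441 -2.009 0.347
vertex -4.364 -2.473 0.818
vertex -2.451 -1.903 0.595
endloop
endfacet
facet normal -0.850 -0.439 -0.293
outer loop
vertex -4.364 -2.473 0.818
vertex -3.989 -2.697 0.065
vertex -4.067 -3.068 0.848
endloop
endfacet
facet normal 0.088 0.094 0.992
outer loop
vertex -4.364 -2.473 0.818
vertex -4.067 -3.068 0.848
vertex -2.451 -1.903 0.595
endloop
endfacet
facet normal -0.849 -0.439 -0.293
outer loop
vertex -4.067 -3.068 0.848
vertex -3.989 -2.697 0.065
vertex -3.724 -3.446 0.42
endloop
endfacet
facet normal 0.451 -0.459 0.766
outer loop
vertex -4.067 -3.068 0.848
vertex -3.724 -3.446 0.42
vertex -2.451 -1.903 0.595
endloop
endfacet
facet normal -0.850 -0.439 -0.292
outer loop
vertex -3.724 -3.446 0.42
vertex -3.989 -2.697 0.065
vertex -3.537 -3.385 -0.216
endloop
endfacet
facet normal 0.752 -0.639 0.160
outer loop
vertex -3.724 -3.446 0.42
vertex -3.537 -3.385 -0.216
vertex -2.451 -1.903 0.595
endloop
endfacet
facet normal -0.850 -0.438 -0.293
outer loop
vertex -3.537 -3.385 -0.216
vertex -3.989 -2.697 0.065
vertex -3.614 -2.921 -0.687
endloop
endfacet
facet normal 0.815 -0.341 -0.469
outer loop
vertex -3.537 -3.385 -0.216
vertex -3.614 -2.921 -0.687
vertex -2.451 -1.903 0.595
endloop
endfacet
facet normal -0.297 0.854 0.427
outer loop
vertex 1.854 2.297 -3.375
vertex 1.916 1.935 -2.607
vertex 2.587 2.337 -2.944
endloop
endfacet
facet normal 0.053 0.982 -0.181
outer loop
vertex 1.854 2.297 -3.375
vertex 2.587 2.337 -2.944
vertex 2.593 2.182 -3.781
endloop
endfacet
facet normal -0.289 0.644 -0.708
outer loop
vertex 1.854 2.297 -3.375
vertex 2.593 2.182 -3.781
vertex 1.926 1.684 -3.962
endloop
endfacet
facet normal -0.850 0.308 -0.426
outer loop
vertex 1.854 2.297 -3.375
vertex 1.926 1.684 -3.962
vertex 1.507 1.532 -3.236
endloop
endfacet
facet normal -0.856 0.438 0.276
outer loop
vertex 1.854 2.297 -3.375
vertex 1.507 1.532 -3.236
vertex 1.916 1.935 -2.607
endloop
endfacet
facet normal 0.706 0.698 -0.124
outer loop
vertex 2.593 2.182 -3.781
vertex 2.587 2.337 -2.944
vertex 3.113 1.748 -3.264
endloop
endfacet
facet normal 0.138 0.491 0.860
outer loop
vertex 2.587 2.337 -2.944
vertex 1.916 1.935 -2.607
vertex 2.694 1.596 -2.538
endloop
endfacet
facet normal -0.766 -0.184 0.616
outer loop
vertex 1.916 1.935 -2.607
vertex 1.507 1.532 -3.236
vertex 2.027 1.098 -2.719
endloop
endfacet
facet normal -0.758 -0.394 -0.520
outer loop
vertex 1.507 1.532 -3.236
vertex 1.926 1.684 -3.962
vertex 2.033 0.943 -3.556
endloop
endfacet
facet normal 0.152 0.151 -0.977
outer loop
vertex 1.926 1.684 -3.962
vertex 2.593 2.182 -3.781
vertex 2.704 1.345 -3.893
endloop
endfacet
facet normal 0.850 -0.308 0.426
outer loop
vertex 2.766 0.983 -3.125
vertex 3.113 1.748 -3.264
vertex 2.694 1.596 -2.538
endloop
endfacet
facet normal 0.289 -0.644 0.708
outer loop
vertex 2.766 0.983 -3.125
vertex 2.694 1.596 -2.538
vertex 2.027 1.098 -2.719
endloop
endfacet
facet normal -0.053 -0.982 0.181
outer loop
vertex 2.766 0.983 -3.125
vertex 2.027 1.098 -2.719
vertex 2.033 0.943 -3.556
endloop
endfacet
facet normal 0.297 -0.854 -0.427
outer loop
vertex 2.766 0.983 -3.125
vertex 2.033 0.943 -3.556
vertex 2.704 1.345 -3.893
endloop
endfacet
facet normal 0.856 -0.438 -0.276
outer loop
vertex 2.766 0.983 -3.125
vertex 2.704 1.345 -3.893
vertex 3.113 1.748 -3.264
endloop
endfacet
facet normal 0.758 0.394 0.520
outer loop
vertex 2.694 1.596 -2.538
vertex 3.113 1.748 -3.264
vertex 2.587 2.337 -2.944
endloop
endfacet
facet normal -0.152 -0.151 0.977
outer loop
vertex 2.027 1.098 -2.719
vertex 2.694 1.596 -2.538
vertex 1.916 1.935 -2.607
endloop
endfacet
facet normal -0.706 -0.698 0.124
outer loop
vertex 2.033 0.943 -3.556
vertex 2.027 1.098 -2.719
vertex 1.507 1.532 -3.236
endloop
endfacet
facet normal -0.138 -0.491 -0.860
outer loop
vertex 2.704 1.345 -3.893
vertex 2.033 0.943 -3.556
vertex 1.926 1.684 -3.962
endloop
endfacet
facet normal 0.766 0.184 -0.616
outer loop
vertex 3.113 1.748 -3.264
vertex 2.704 1.345 -3.893
vertex 2.593 2.182 -3.781
endloop
endfacet

endsolid


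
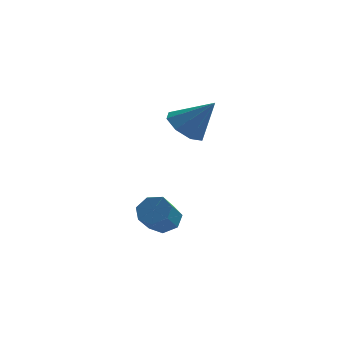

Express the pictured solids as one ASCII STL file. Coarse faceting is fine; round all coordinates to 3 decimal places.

solid 
facet normal 0.236 0.704 -0.670
outer loop
vertex 0.524 -0.691 -3.29
vertex -0.021 -0.295 -3.066
vertex 0.65 -0.298 -2.833
endloop
endfacet
facet normal 0.950 -0.312 0.006
outer loop
vertex 0.524 -0.691 -3.29
vertex 0.65 -0.298 -2.833
vertex 0.246 -1.521 -2.499
endloop
endfacet
facet normal 0.950 -0.312 0.006
outer loop
vertex 0.246 -1.521 -2.499
vertex 0.65 -0.298 -2.833
vertex 0.372 -1.128 -2.042
endloop
endfacet
facet normal -0.235 -0.704 0.670
outer loop
vertex 0.246 -1.521 -2.499
vertex 0.372 -1.128 -2.042
vertex -0.299 -1.125 -2.274
endloop
endfacet
facet normal 0.236 0.703 -0.671
outer loop
vertex 0.65 -0.298 -2.833
vertex -0.021 -0.295 -3.066
vertex 0.271 0.098 -2.551
endloop
endfacet
facet normal 0.753 0.304 0.584
outer loop
vertex 0.65 -0.298 -2.833
vertex 0.271 0.098 -2.551
vertex 0.372 -1.128 -2.042
endloop
endfacet
facet normal 0.752 0.305 0.584
outer loop
vertex 0.372 -1.128 -2.042
vertex 0.271 0.098 -2.551
vertex -0.007 -0.733 -1.76
endloop
endfacet
facet normal -0.235 -0.704 0.670
outer loop
vertex 0.372 -1.128 -2.042
vertex -0.007 -0.733 -1.76
vertex -0.299 -1.125 -2.274
endloop
endfacet
facet normal 0.235 0.704 -0.670
outer loop
vertex 0.271 0.098 -2.551
vertex -0.021 -0.295 -3.066
vertex -0.328 0.198 -2.656
endloop
endfacet
facet normal -0.011 0.691 0.722
outer loop
vertex 0.271 0.098 -2.551
vertex -0.328 0.198 -2.656
vertex -0.007 -0.733 -1.76
endloop
endfacet
facet normal -0.011 0.691 0.722
outer loop
vertex -0.007 -0.733 -1.76
vertex -0.328 0.198 -2.656
vertex -0.606 -0.633 -1.865
endloop
endfacet
facet normal -0.235 -0.704 0.670
outer loop
vertex -0.007 -0.733 -1.76
vertex -0.606 -0.633 -1.865
vertex -0.299 -1.125 -2.274
endloop
endfacet
facet normal 0.235 0.704 -0.670
outer loop
vertex -0.328 0.198 -2.656
vertex -0.021 -0.295 -3.066
vertex -0.696 -0.073 -3.07
endloop
endfacet
facet normal -0.767 0.558 0.317
outer loop
vertex -0.328 0.198 -2.656
vertex -0.696 -0.073 -3.07
vertex -0.606 -0.633 -1.865
endloop
endfacet
facet normal -0.768 0.557 0.316
outer loop
vertex -0.606 -0.633 -1.865
vertex -0.696 -0.073 -3.07
vertex -0.973 -0.904 -2.279
endloop
endfacet
facet normal -0.236 -0.704 0.670
outer loop
vertex -0.606 -0.633 -1.865
vertex -0.973 -0.904 -2.279
vertex -0.299 -1.125 -2.274
endloop
endfacet
facet normal 0.235 0.703 -0.671
outer loop
vertex -0.696 -0.073 -3.07
vertex -0.021 -0.295 -3.066
vertex -0.555 -0.511 -3.48
endloop
endfacet
facet normal -0.945 0.003 -0.328
outer loop
vertex -0.696 -0.073 -3.07
vertex -0.555 -0.511 -3.48
vertex -0.973 -0.904 -2.279
endloop
endfacet
facet normal -0.945 0.004 -0.327
outer loop
vertex -0.973 -0.904 -2.279
vertex -0.555 -0.511 -3.48
vertex -0.833 -1.341 -2.689
endloop
endfacet
facet normal -0.236 -0.704 0.670
outer loop
vertex -0.973 -0.904 -2.279
vertex -0.833 -1.341 -2.689
vertex -0.299 -1.125 -2.274
endloop
endfacet
facet normal 0.236 0.703 -0.671
outer loop
vertex -0.555 -0.511 -3.48
vertex -0.021 -0.295 -3.066
vertex -0.013 -0.786 -3.578
endloop
endfacet
facet normal -0.411 -0.553 -0.725
outer loop
vertex -0.555 -0.511 -3.48
vertex -0.013 -0.786 -3.578
vertex -0.833 -1.341 -2.689
endloop
endfacet
facet normal -0.411 -0.553 -0.725
outer loop
vertex -0.833 -1.341 -2.689
vertex -0.013 -0.786 -3.578
vertex -0.291 -1.616 -2.787
endloop
endfacet
facet normal -0.236 -0.704 0.670
outer loop
vertex -0.833 -1.341 -2.689
vertex -0.291 -1.616 -2.787
vertex -0.299 -1.125 -2.274
endloop
endfacet
facet normal 0.235 0.703 -0.671
outer loop
vertex -0.013 -0.786 -3.578
vertex -0.021 -0.295 -3.066
vertex 0.524 -0.691 -3.29
endloop
endfacet
facet normal 0.432 -0.694 -0.576
outer loop
vertex -0.013 -0.786 -3.578
vertex 0.524 -0.691 -3.29
vertex -0.291 -1.616 -2.787
endloop
endfacet
facet normal 0.432 -0.694 -0.576
outer loop
vertex -0.291 -1.616 -2.787
vertex 0.524 -0.691 -3.29
vertex 0.246 -1.521 -2.499
endloop
endfacet
facet normal -0.235 -0.704 0.670
outer loop
vertex -0.291 -1.616 -2.787
vertex 0.246 -1.521 -2.499
vertex -0.299 -1.125 -2.274
endloop
endfacet
facet normal -0.651 0.081 -0.755
outer loop
vertex 1.28 0.492 0.672
vertex 0.63 0.769 1.262
vertex 1.271 1.191 0.755
endloop
endfacet
facet normal 0.971 0.041 -0.237
outer loop
vertex 1.28 0.492 0.672
vertex 1.271 1.191 0.755
vertex 1.73 0.631 2.538
endloop
endfacet
facet normal -0.651 0.082 -0.755
outer loop
vertex 1.271 1.191 0.755
vertex 0.63 0.769 1.262
vertex 0.887 1.643 1.135
endloop
endfacet
facet normal 0.764 0.645 0.006
outer loop
vertex 1.271 1.191 0.755
vertex 0.887 1.643 1.135
vertex 1.73 0.631 2.538
endloop
endfacet
facet normal -0.651 0.082 -0.755
outer loop
vertex 0.887 1.643 1.135
vertex 0.63 0.769 1.262
vertex 0.353 1.583 1.589
endloop
endfacet
facet normal 0.282 0.850 0.444
outer loop
vertex 0.887 1.643 1.135
vertex 0.353 1.583 1.589
vertex 1.73 0.631 2.538
endloop
endfacet
facet normal -0.651 0.082 -0.755
outer loop
vertex 0.353 1.583 1.589
vertex 0.63 0.769 1.262
vertex -0.019 1.046 1.852
endloop
endfacet
facet normal -0.195 0.537 0.821
outer loop
vertex 0.353 1.583 1.589
vertex -0.019 1.046 1.852
vertex 1.73 0.631 2.538
endloop
endfacet
facet normal -0.651 0.082 -0.755
outer loop
vertex -0.019 1.046 1.852
vertex 0.63 0.769 1.262
vertex -0.011 0.347 1.769
endloop
endfacet
facet normal -0.386 -0.113 0.916
outer loop
vertex -0.019 1.046 1.852
vertex -0.011 0.347 1.769
vertex 1.73 0.631 2.538
endloop
endfacet
facet normal -0.651 0.082 -0.755
outer loop
vertex -0.011 0.347 1.769
vertex 0.63 0.769 1.262
vertex 0.373 -0.105 1.389
endloop
endfacet
facet normal -0.180 -0.718 0.672
outer loop
vertex -0.011 0.347 1.769
vertex 0.373 -0.105 1.389
vertex 1.73 0.631 2.538
endloop
endfacet
facet normal -0.651 0.082 -0.755
outer loop
vertex 0.373 -0.105 1.389
vertex 0.63 0.769 1.262
vertex 0.907 -0.045 0.935
endloop
endfacet
facet normal 0.303 -0.924 0.234
outer loop
vertex 0.373 -0.105 1.389
vertex 0.907 -0.045 0.935
vertex 1.73 0.631 2.538
endloop
endfacet
facet normal -0.650 0.082 -0.755
outer loop
vertex 0.907 -0.045 0.935
vertex 0.63 0.769 1.262
vertex 1.28 0.492 0.672
endloop
endfacet
facet normal 0.779 -0.611 -0.142
outer loop
vertex 0.907 -0.045 0.935
vertex 1.28 0.492 0.672
vertex 1.73 0.631 2.538
endloop
endfacet

endsolid


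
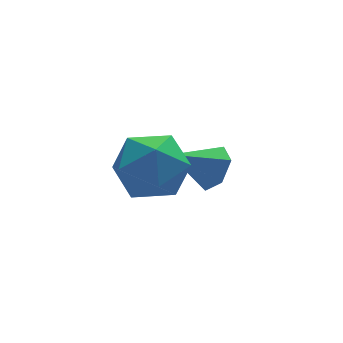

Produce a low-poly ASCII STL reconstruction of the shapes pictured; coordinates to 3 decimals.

solid 
facet normal -0.238 0.836 -0.495
outer loop
vertex -1.406 -2.845 0.556
vertex -2.213 -2.687 1.211
vertex -1.268 -2.285 1.435
endloop
endfacet
facet normal 0.464 0.712 -0.527
outer loop
vertex -1.406 -2.845 0.556
vertex -1.268 -2.285 1.435
vertex -0.539 -2.982 1.135
endloop
endfacet
facet normal 0.562 0.071 -0.824
outer loop
vertex -1.406 -2.845 0.556
vertex -0.539 -2.982 1.135
vertex -1.035 -3.814 0.725
endloop
endfacet
facet normal -0.080 -0.201 -0.976
outer loop
vertex -1.406 -2.845 0.556
vertex -1.035 -3.814 0.725
vertex -2.07 -3.631 0.772
endloop
endfacet
facet normal -0.574 0.272 -0.772
outer loop
vertex -1.406 -2.845 0.556
vertex -2.07 -3.631 0.772
vertex -2.213 -2.687 1.211
endloop
endfacet
facet normal 0.714 0.686 0.142
outer loop
vertex -0.539 -2.982 1.135
vertex -1.268 -2.285 1.435
vertex -0.81 -2.909 2.148
endloop
endfacet
facet normal -0.422 0.886 0.193
outer loop
vertex -1.268 -2.285 1.435
vertex -2.213 -2.687 1.211
vertex -1.845 -2.726 2.195
endloop
endfacet
facet normal -0.966 -0.027 -0.257
outer loop
vertex -2.213 -2.687 1.211
vertex -2.07 -3.631 0.772
vertex -2.341 -3.558 1.785
endloop
endfacet
facet normal -0.167 -0.793 -0.587
outer loop
vertex -2.07 -3.631 0.772
vertex -1.035 -3.814 0.725
vertex -1.612 -4.255 1.485
endloop
endfacet
facet normal 0.872 -0.352 -0.340
outer loop
vertex -1.035 -3.814 0.725
vertex -0.539 -2.982 1.135
vertex -0.667 -3.853 1.709
endloop
endfacet
facet normal 0.080 0.201 0.976
outer loop
vertex -1.474 -3.695 2.364
vertex -0.81 -2.909 2.148
vertex -1.845 -2.726 2.195
endloop
endfacet
facet normal -0.562 -0.071 0.824
outer loop
vertex -1.474 -3.695 2.364
vertex -1.845 -2.726 2.195
vertex -2.341 -3.558 1.785
endloop
endfacet
facet normal -0.464 -0.712 0.527
outer loop
vertex -1.474 -3.695 2.364
vertex -2.341 -3.558 1.785
vertex -1.612 -4.255 1.485
endloop
endfacet
facet normal 0.238 -0.836 0.495
outer loop
vertex -1.474 -3.695 2.364
vertex -1.612 -4.255 1.485
vertex -0.667 -3.853 1.709
endloop
endfacet
facet normal 0.574 -0.272 0.772
outer loop
vertex -1.474 -3.695 2.364
vertex -0.667 -3.853 1.709
vertex -0.81 -2.909 2.148
endloop
endfacet
facet normal 0.167 0.793 0.587
outer loop
vertex -1.845 -2.726 2.195
vertex -0.81 -2.909 2.148
vertex -1.268 -2.285 1.435
endloop
endfacet
facet normal -0.872 0.352 0.340
outer loop
vertex -2.341 -3.558 1.785
vertex -1.845 -2.726 2.195
vertex -2.213 -2.687 1.211
endloop
endfacet
facet normal -0.714 -0.686 -0.142
outer loop
vertex -1.612 -4.255 1.485
vertex -2.341 -3.558 1.785
vertex -2.07 -3.631 0.772
endloop
endfacet
facet normal 0.422 -0.886 -0.193
outer loop
vertex -0.667 -3.853 1.709
vertex -1.612 -4.255 1.485
vertex -1.035 -3.814 0.725
endloop
endfacet
facet normal 0.966 0.027 0.257
outer loop
vertex -0.81 -2.909 2.148
vertex -0.667 -3.853 1.709
vertex -0.539 -2.982 1.135
endloop
endfacet
facet normal 0.838 -0.093 -0.538
outer loop
vertex 1.367 -1.297 -0.477
vertex 1.072 -0.904 -1.004
vertex 1.445 -0.581 -0.479
endloop
endfacet
facet normal 0.145 -0.013 0.989
outer loop
vertex 1.367 -1.297 -0.477
vertex 1.445 -0.581 -0.479
vertex -0.092 -0.776 -0.256
endloop
endfacet
facet normal 0.838 -0.093 -0.538
outer loop
vertex 1.445 -0.581 -0.479
vertex 1.072 -0.904 -1.004
vertex 1.15 -0.189 -1.006
endloop
endfacet
facet normal -0.014 0.799 0.602
outer loop
vertex 1.445 -0.581 -0.479
vertex 1.15 -0.189 -1.006
vertex -0.092 -0.776 -0.256
endloop
endfacet
facet normal 0.838 -0.093 -0.537
outer loop
vertex 1.15 -0.189 -1.006
vertex 1.072 -0.904 -1.004
vertex 0.778 -0.512 -1.531
endloop
endfacet
facet normal -0.502 0.849 -0.167
outer loop
vertex 1.15 -0.189 -1.006
vertex 0.778 -0.512 -1.531
vertex -0.092 -0.776 -0.256
endloop
endfacet
facet normal 0.838 -0.094 -0.537
outer loop
vertex 0.778 -0.512 -1.531
vertex 1.072 -0.904 -1.004
vertex 0.7 -1.228 -1.528
endloop
endfacet
facet normal -0.831 0.088 -0.549
outer loop
vertex 0.778 -0.512 -1.531
vertex 0.7 -1.228 -1.528
vertex -0.092 -0.776 -0.256
endloop
endfacet
facet normal 0.838 -0.092 -0.538
outer loop
vertex 0.7 -1.228 -1.528
vertex 1.072 -0.904 -1.004
vertex 0.995 -1.62 -1.001
endloop
endfacet
facet normal -0.672 -0.723 -0.162
outer loop
vertex 0.7 -1.228 -1.528
vertex 0.995 -1.62 -1.001
vertex -0.092 -0.776 -0.256
endloop
endfacet
facet normal 0.838 -0.092 -0.538
outer loop
vertex 0.995 -1.62 -1.001
vertex 1.072 -0.904 -1.004
vertex 1.367 -1.297 -0.477
endloop
endfacet
facet normal -0.184 -0.773 0.607
outer loop
vertex 0.995 -1.62 -1.001
vertex 1.367 -1.297 -0.477
vertex -0.092 -0.776 -0.256
endloop
endfacet

endsolid


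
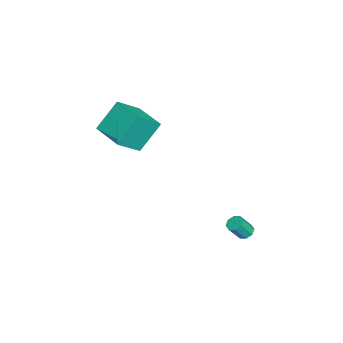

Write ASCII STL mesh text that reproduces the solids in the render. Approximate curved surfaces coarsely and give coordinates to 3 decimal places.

solid 
facet normal -0.341 0.472 -0.813
outer loop
vertex 0.181 3.184 -3.41
vertex -0.153 2.807 -3.489
vertex -0.16 3.246 -3.231
endloop
endfacet
facet normal 0.346 0.867 0.359
outer loop
vertex 0.181 3.184 -3.41
vertex -0.16 3.246 -3.231
vertex 0.567 2.65 -2.492
endloop
endfacet
facet normal 0.348 0.867 0.357
outer loop
vertex 0.567 2.65 -2.492
vertex -0.16 3.246 -3.231
vertex 0.226 2.713 -2.313
endloop
endfacet
facet normal 0.340 -0.472 0.814
outer loop
vertex 0.567 2.65 -2.492
vertex 0.226 2.713 -2.313
vertex 0.233 2.273 -2.571
endloop
endfacet
facet normal -0.341 0.472 -0.813
outer loop
vertex -0.16 3.246 -3.231
vertex -0.153 2.807 -3.489
vertex -0.497 3.051 -3.203
endloop
endfacet
facet normal -0.372 0.726 0.578
outer loop
vertex -0.16 3.246 -3.231
vertex -0.497 3.051 -3.203
vertex 0.226 2.713 -2.313
endloop
endfacet
facet normal -0.371 0.727 0.578
outer loop
vertex 0.226 2.713 -2.313
vertex -0.497 3.051 -3.203
vertex -0.111 2.518 -2.284
endloop
endfacet
facet normal 0.343 -0.471 0.813
outer loop
vertex 0.226 2.713 -2.313
vertex -0.111 2.518 -2.284
vertex 0.233 2.273 -2.571
endloop
endfacet
facet normal -0.342 0.471 -0.813
outer loop
vertex -0.497 3.051 -3.203
vertex -0.153 2.807 -3.489
vertex -0.632 2.713 -3.342
endloop
endfacet
facet normal -0.874 0.160 0.460
outer loop
vertex -0.497 3.051 -3.203
vertex -0.632 2.713 -3.342
vertex -0.111 2.518 -2.284
endloop
endfacet
facet normal -0.874 0.158 0.460
outer loop
vertex -0.111 2.518 -2.284
vertex -0.632 2.713 -3.342
vertex -0.246 2.179 -2.424
endloop
endfacet
facet normal 0.342 -0.472 0.813
outer loop
vertex -0.111 2.518 -2.284
vertex -0.246 2.179 -2.424
vertex 0.233 2.273 -2.571
endloop
endfacet
facet normal -0.342 0.473 -0.812
outer loop
vertex -0.632 2.713 -3.342
vertex -0.153 2.807 -3.489
vertex -0.487 2.43 -3.568
endloop
endfacet
facet normal -0.863 -0.500 0.072
outer loop
vertex -0.632 2.713 -3.342
vertex -0.487 2.43 -3.568
vertex -0.246 2.179 -2.424
endloop
endfacet
facet normal -0.863 -0.500 0.072
outer loop
vertex -0.246 2.179 -2.424
vertex -0.487 2.43 -3.568
vertex -0.101 1.896 -2.65
endloop
endfacet
facet normal 0.342 -0.473 0.812
outer loop
vertex -0.246 2.179 -2.424
vertex -0.101 1.896 -2.65
vertex 0.233 2.273 -2.571
endloop
endfacet
facet normal -0.340 0.472 -0.814
outer loop
vertex -0.487 2.43 -3.568
vertex -0.153 2.807 -3.489
vertex -0.146 2.367 -3.747
endloop
endfacet
facet normal -0.348 -0.867 -0.358
outer loop
vertex -0.487 2.43 -3.568
vertex -0.146 2.367 -3.747
vertex -0.101 1.896 -2.65
endloop
endfacet
facet normal -0.346 -0.867 -0.358
outer loop
vertex -0.101 1.896 -2.65
vertex -0.146 2.367 -3.747
vertex 0.24 1.834 -2.829
endloop
endfacet
facet normal 0.341 -0.472 0.813
outer loop
vertex -0.101 1.896 -2.65
vertex 0.24 1.834 -2.829
vertex 0.233 2.273 -2.571
endloop
endfacet
facet normal -0.343 0.471 -0.813
outer loop
vertex -0.146 2.367 -3.747
vertex -0.153 2.807 -3.489
vertex 0.191 2.562 -3.776
endloop
endfacet
facet normal 0.371 -0.727 -0.578
outer loop
vertex -0.146 2.367 -3.747
vertex 0.191 2.562 -3.776
vertex 0.24 1.834 -2.829
endloop
endfacet
facet normal 0.372 -0.726 -0.578
outer loop
vertex 0.24 1.834 -2.829
vertex 0.191 2.562 -3.776
vertex 0.577 2.029 -2.857
endloop
endfacet
facet normal 0.341 -0.472 0.813
outer loop
vertex 0.24 1.834 -2.829
vertex 0.577 2.029 -2.857
vertex 0.233 2.273 -2.571
endloop
endfacet
facet normal -0.342 0.472 -0.813
outer loop
vertex 0.191 2.562 -3.776
vertex -0.153 2.807 -3.489
vertex 0.326 2.901 -3.636
endloop
endfacet
facet normal 0.874 -0.159 -0.459
outer loop
vertex 0.191 2.562 -3.776
vertex 0.326 2.901 -3.636
vertex 0.577 2.029 -2.857
endloop
endfacet
facet normal 0.873 -0.160 -0.460
outer loop
vertex 0.577 2.029 -2.857
vertex 0.326 2.901 -3.636
vertex 0.712 2.367 -2.718
endloop
endfacet
facet normal 0.342 -0.471 0.813
outer loop
vertex 0.577 2.029 -2.857
vertex 0.712 2.367 -2.718
vertex 0.233 2.273 -2.571
endloop
endfacet
facet normal -0.342 0.473 -0.812
outer loop
vertex 0.326 2.901 -3.636
vertex -0.153 2.807 -3.489
vertex 0.181 3.184 -3.41
endloop
endfacet
facet normal 0.863 0.500 -0.072
outer loop
vertex 0.326 2.901 -3.636
vertex 0.181 3.184 -3.41
vertex 0.712 2.367 -2.718
endloop
endfacet
facet normal 0.863 0.500 -0.072
outer loop
vertex 0.712 2.367 -2.718
vertex 0.181 3.184 -3.41
vertex 0.567 2.65 -2.492
endloop
endfacet
facet normal 0.342 -0.473 0.812
outer loop
vertex 0.712 2.367 -2.718
vertex 0.567 2.65 -2.492
vertex 0.233 2.273 -2.571
endloop
endfacet
facet normal -0.402 0.470 0.786
outer loop
vertex -3.618 -4.387 3.268
vertex -2.19 -3.004 3.172
vertex -4.63 -3.417 2.171
endloop
endfacet
facet normal -0.718 -0.694 0.048
outer loop
vertex -3.81 -4.376 0.568
vertex -3.618 -4.387 3.268
vertex -4.63 -3.417 2.171
endloop
endfacet
facet normal -0.402 0.470 0.786
outer loop
vertex -4.63 -3.417 2.171
vertex -2.19 -3.004 3.172
vertex -3.202 -2.035 2.075
endloop
endfacet
facet normal -0.569 0.545 -0.617
outer loop
vertex -3.202 -2.035 2.075
vertex -3.81 -4.376 0.568
vertex -4.63 -3.417 2.171
endloop
endfacet
facet normal 0.569 -0.544 0.617
outer loop
vertex -3.618 -4.387 3.268
vertex -1.37 -3.963 1.569
vertex -2.19 -3.004 3.172
endloop
endfacet
facet normal -0.718 -0.695 0.048
outer loop
vertex -2.798 -5.345 1.665
vertex -3.618 -4.387 3.268
vertex -3.81 -4.376 0.568
endloop
endfacet
facet normal 0.569 -0.545 0.616
outer loop
vertex -2.798 -5.345 1.665
vertex -1.37 -3.963 1.569
vertex -3.618 -4.387 3.268
endloop
endfacet
facet normal 0.718 0.695 -0.048
outer loop
vertex -2.19 -3.004 3.172
vertex -1.37 -3.963 1.569
vertex -3.202 -2.035 2.075
endloop
endfacet
facet normal -0.569 0.545 -0.616
outer loop
vertex -2.382 -2.993 0.472
vertex -3.81 -4.376 0.568
vertex -3.202 -2.035 2.075
endloop
endfacet
facet normal 0.718 0.695 -0.048
outer loop
vertex -3.202 -2.035 2.075
vertex -1.37 -3.963 1.569
vertex -2.382 -2.993 0.472
endloop
endfacet
facet normal 0.402 -0.470 -0.786
outer loop
vertex -2.382 -2.993 0.472
vertex -2.798 -5.345 1.665
vertex -3.81 -4.376 0.568
endloop
endfacet
facet normal 0.402 -0.470 -0.786
outer loop
vertex -1.37 -3.963 1.569
vertex -2.798 -5.345 1.665
vertex -2.382 -2.993 0.472
endloop
endfacet

endsolid


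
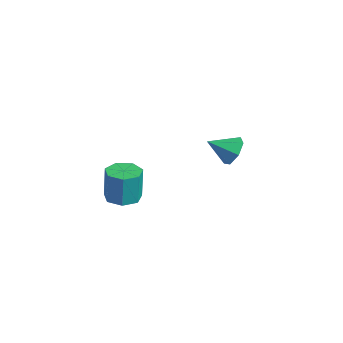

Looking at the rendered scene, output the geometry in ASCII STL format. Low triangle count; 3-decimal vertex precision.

solid 
facet normal 0.311 0.804 -0.508
outer loop
vertex -1.301 2.868 -3.571
vertex -1.837 3.288 -3.234
vertex -1.124 3.157 -3.005
endloop
endfacet
facet normal 0.648 -0.741 0.176
outer loop
vertex -1.301 2.868 -3.571
vertex -1.124 3.157 -3.005
vertex -2.223 2.292 -2.606
endloop
endfacet
facet normal 0.310 0.804 -0.506
outer loop
vertex -1.124 3.157 -3.005
vertex -1.837 3.288 -3.234
vertex -1.484 3.544 -2.611
endloop
endfacet
facet normal 0.530 -0.310 0.789
outer loop
vertex -1.124 3.157 -3.005
vertex -1.484 3.544 -2.611
vertex -2.223 2.292 -2.606
endloop
endfacet
facet normal 0.311 0.804 -0.507
outer loop
vertex -1.484 3.544 -2.611
vertex -1.837 3.288 -3.234
vertex -2.11 3.739 -2.686
endloop
endfacet
facet normal -0.099 0.063 0.993
outer loop
vertex -1.484 3.544 -2.611
vertex -2.11 3.739 -2.686
vertex -2.223 2.292 -2.606
endloop
endfacet
facet normal 0.312 0.804 -0.506
outer loop
vertex -2.11 3.739 -2.686
vertex -1.837 3.288 -3.234
vertex -2.53 3.595 -3.174
endloop
endfacet
facet normal -0.768 0.095 0.633
outer loop
vertex -2.11 3.739 -2.686
vertex -2.53 3.595 -3.174
vertex -2.223 2.292 -2.606
endloop
endfacet
facet normal 0.312 0.804 -0.506
outer loop
vertex -2.53 3.595 -3.174
vertex -1.837 3.288 -3.234
vertex -2.428 3.22 -3.707
endloop
endfacet
facet normal -0.971 -0.237 -0.019
outer loop
vertex -2.53 3.595 -3.174
vertex -2.428 3.22 -3.707
vertex -2.223 2.292 -2.606
endloop
endfacet
facet normal 0.312 0.804 -0.506
outer loop
vertex -2.428 3.22 -3.707
vertex -1.837 3.288 -3.234
vertex -1.881 2.896 -3.884
endloop
endfacet
facet normal -0.557 -0.683 -0.472
outer loop
vertex -2.428 3.22 -3.707
vertex -1.881 2.896 -3.884
vertex -2.223 2.292 -2.606
endloop
endfacet
facet normal 0.312 0.804 -0.506
outer loop
vertex -1.881 2.896 -3.884
vertex -1.837 3.288 -3.234
vertex -1.301 2.868 -3.571
endloop
endfacet
facet normal 0.164 -0.908 -0.385
outer loop
vertex -1.881 2.896 -3.884
vertex -1.301 2.868 -3.571
vertex -2.223 2.292 -2.606
endloop
endfacet
facet normal 0.000 -0.040 -0.999
outer loop
vertex 0.114 -1.78 -3.562
vertex -0.56 -2.109 -3.549
vertex -0.397 -1.377 -3.578
endloop
endfacet
facet normal 0.620 0.784 -0.031
outer loop
vertex 0.114 -1.78 -3.562
vertex -0.397 -1.377 -3.578
vertex 0.113 -1.721 -2.103
endloop
endfacet
facet normal 0.619 0.785 -0.031
outer loop
vertex 0.113 -1.721 -2.103
vertex -0.397 -1.377 -3.578
vertex -0.398 -1.319 -2.12
endloop
endfacet
facet normal -0.002 0.040 0.999
outer loop
vertex 0.113 -1.721 -2.103
vertex -0.398 -1.319 -2.12
vertex -0.56 -2.051 -2.091
endloop
endfacet
facet normal 0.002 -0.040 -0.999
outer loop
vertex -0.397 -1.377 -3.578
vertex -0.56 -2.109 -3.549
vertex -1.031 -1.526 -3.573
endloop
endfacet
facet normal -0.229 0.973 -0.039
outer loop
vertex -0.397 -1.377 -3.578
vertex -1.031 -1.526 -3.573
vertex -0.398 -1.319 -2.12
endloop
endfacet
facet normal -0.229 0.973 -0.039
outer loop
vertex -0.398 -1.319 -2.12
vertex -1.031 -1.526 -3.573
vertex -1.032 -1.468 -2.114
endloop
endfacet
facet normal 0.000 0.040 0.999
outer loop
vertex -0.398 -1.319 -2.12
vertex -1.032 -1.468 -2.114
vertex -0.56 -2.051 -2.091
endloop
endfacet
facet normal 0.002 -0.040 -0.999
outer loop
vertex -1.031 -1.526 -3.573
vertex -0.56 -2.109 -3.549
vertex -1.31 -2.114 -3.55
endloop
endfacet
facet normal -0.904 0.428 -0.018
outer loop
vertex -1.031 -1.526 -3.573
vertex -1.31 -2.114 -3.55
vertex -1.032 -1.468 -2.114
endloop
endfacet
facet normal -0.904 0.427 -0.017
outer loop
vertex -1.032 -1.468 -2.114
vertex -1.31 -2.114 -3.55
vertex -1.31 -2.056 -2.091
endloop
endfacet
facet normal -0.000 0.039 0.999
outer loop
vertex -1.032 -1.468 -2.114
vertex -1.31 -2.056 -2.091
vertex -0.56 -2.051 -2.091
endloop
endfacet
facet normal 0.002 -0.040 -0.999
outer loop
vertex -1.31 -2.114 -3.55
vertex -0.56 -2.109 -3.549
vertex -1.023 -2.698 -3.526
endloop
endfacet
facet normal -0.898 -0.440 0.018
outer loop
vertex -1.31 -2.114 -3.55
vertex -1.023 -2.698 -3.526
vertex -1.31 -2.056 -2.091
endloop
endfacet
facet normal -0.898 -0.439 0.017
outer loop
vertex -1.31 -2.056 -2.091
vertex -1.023 -2.698 -3.526
vertex -1.024 -2.64 -2.067
endloop
endfacet
facet normal -0.000 0.041 0.999
outer loop
vertex -1.31 -2.056 -2.091
vertex -1.024 -2.64 -2.067
vertex -0.56 -2.051 -2.091
endloop
endfacet
facet normal 0.001 -0.040 -0.999
outer loop
vertex -1.023 -2.698 -3.526
vertex -0.56 -2.109 -3.549
vertex -0.388 -2.839 -3.52
endloop
endfacet
facet normal -0.217 -0.975 0.039
outer loop
vertex -1.023 -2.698 -3.526
vertex -0.388 -2.839 -3.52
vertex -1.024 -2.64 -2.067
endloop
endfacet
facet normal -0.215 -0.976 0.039
outer loop
vertex -1.024 -2.64 -2.067
vertex -0.388 -2.839 -3.52
vertex -0.389 -2.78 -2.061
endloop
endfacet
facet normal -0.000 0.041 0.999
outer loop
vertex -1.024 -2.64 -2.067
vertex -0.389 -2.78 -2.061
vertex -0.56 -2.051 -2.091
endloop
endfacet
facet normal 0.000 -0.040 -0.999
outer loop
vertex -0.388 -2.839 -3.52
vertex -0.56 -2.109 -3.549
vertex 0.118 -2.43 -3.536
endloop
endfacet
facet normal 0.629 -0.777 0.032
outer loop
vertex -0.388 -2.839 -3.52
vertex 0.118 -2.43 -3.536
vertex -0.389 -2.78 -2.061
endloop
endfacet
facet normal 0.628 -0.778 0.031
outer loop
vertex -0.389 -2.78 -2.061
vertex 0.118 -2.43 -3.536
vertex 0.117 -2.372 -2.077
endloop
endfacet
facet normal -0.001 0.041 0.999
outer loop
vertex -0.389 -2.78 -2.061
vertex 0.117 -2.372 -2.077
vertex -0.56 -2.051 -2.091
endloop
endfacet
facet normal 0.000 -0.040 -0.999
outer loop
vertex 0.118 -2.43 -3.536
vertex -0.56 -2.109 -3.549
vertex 0.114 -1.78 -3.562
endloop
endfacet
facet normal 1.000 0.006 0.000
outer loop
vertex 0.118 -2.43 -3.536
vertex 0.114 -1.78 -3.562
vertex 0.117 -2.372 -2.077
endloop
endfacet
facet normal 1.000 0.006 0.000
outer loop
vertex 0.117 -2.372 -2.077
vertex 0.114 -1.78 -3.562
vertex 0.113 -1.721 -2.103
endloop
endfacet
facet normal -0.002 0.040 0.999
outer loop
vertex 0.117 -2.372 -2.077
vertex 0.113 -1.721 -2.103
vertex -0.56 -2.051 -2.091
endloop
endfacet

endsolid


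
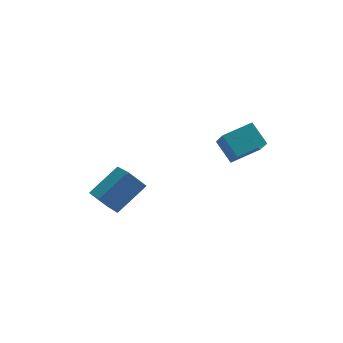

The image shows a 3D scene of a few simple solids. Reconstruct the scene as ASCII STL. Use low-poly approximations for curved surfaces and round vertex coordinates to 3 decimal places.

solid 
facet normal -0.941 -0.272 -0.202
outer loop
vertex 0.022 -2.414 -0.141
vertex -0.005 -1.67 -1.017
vertex 0.367 -3.14 -0.768
endloop
endfacet
facet normal 0.024 -0.647 0.762
outer loop
vertex 1.505 -2.81 -0.523
vertex 0.022 -2.414 -0.141
vertex 0.367 -3.14 -0.768
endloop
endfacet
facet normal -0.941 -0.272 -0.202
outer loop
vertex 0.367 -3.14 -0.768
vertex -0.005 -1.67 -1.017
vertex 0.34 -2.396 -1.644
endloop
endfacet
facet normal 0.339 -0.712 -0.615
outer loop
vertex 0.34 -2.396 -1.644
vertex 1.505 -2.81 -0.523
vertex 0.367 -3.14 -0.768
endloop
endfacet
facet normal -0.339 0.712 0.615
outer loop
vertex 0.022 -2.414 -0.141
vertex 1.133 -1.34 -0.772
vertex -0.005 -1.67 -1.017
endloop
endfacet
facet normal 0.024 -0.647 0.762
outer loop
vertex 1.16 -2.084 0.104
vertex 0.022 -2.414 -0.141
vertex 1.505 -2.81 -0.523
endloop
endfacet
facet normal -0.339 0.712 0.615
outer loop
vertex 1.16 -2.084 0.104
vertex 1.133 -1.34 -0.772
vertex 0.022 -2.414 -0.141
endloop
endfacet
facet normal -0.024 0.647 -0.762
outer loop
vertex -0.005 -1.67 -1.017
vertex 1.133 -1.34 -0.772
vertex 0.34 -2.396 -1.644
endloop
endfacet
facet normal 0.339 -0.712 -0.615
outer loop
vertex 1.478 -2.066 -1.399
vertex 1.505 -2.81 -0.523
vertex 0.34 -2.396 -1.644
endloop
endfacet
facet normal -0.024 0.647 -0.762
outer loop
vertex 0.34 -2.396 -1.644
vertex 1.133 -1.34 -0.772
vertex 1.478 -2.066 -1.399
endloop
endfacet
facet normal 0.941 0.272 0.202
outer loop
vertex 1.478 -2.066 -1.399
vertex 1.16 -2.084 0.104
vertex 1.505 -2.81 -0.523
endloop
endfacet
facet normal 0.941 0.272 0.202
outer loop
vertex 1.133 -1.34 -0.772
vertex 1.16 -2.084 0.104
vertex 1.478 -2.066 -1.399
endloop
endfacet
facet normal -0.648 0.351 0.676
outer loop
vertex -3.115 -1.582 -2.174
vertex -3.201 -0.092 -3.029
vertex -4.255 -2.116 -2.989
endloop
endfacet
facet normal 0.050 -0.866 0.497
outer loop
vertex -3.679 -2.428 -3.591
vertex -3.115 -1.582 -2.174
vertex -4.255 -2.116 -2.989
endloop
endfacet
facet normal -0.647 0.351 0.677
outer loop
vertex -4.255 -2.116 -2.989
vertex -3.201 -0.092 -3.029
vertex -4.342 -0.626 -3.844
endloop
endfacet
facet normal -0.760 -0.356 -0.543
outer loop
vertex -4.342 -0.626 -3.844
vertex -3.679 -2.428 -3.591
vertex -4.255 -2.116 -2.989
endloop
endfacet
facet normal 0.760 0.356 0.543
outer loop
vertex -3.115 -1.582 -2.174
vertex -2.625 -0.404 -3.631
vertex -3.201 -0.092 -3.029
endloop
endfacet
facet normal 0.050 -0.866 0.497
outer loop
vertex -2.538 -1.894 -2.776
vertex -3.115 -1.582 -2.174
vertex -3.679 -2.428 -3.591
endloop
endfacet
facet normal 0.760 0.356 0.544
outer loop
vertex -2.538 -1.894 -2.776
vertex -2.625 -0.404 -3.631
vertex -3.115 -1.582 -2.174
endloop
endfacet
facet normal -0.050 0.866 -0.497
outer loop
vertex -3.201 -0.092 -3.029
vertex -2.625 -0.404 -3.631
vertex -4.342 -0.626 -3.844
endloop
endfacet
facet normal -0.760 -0.356 -0.544
outer loop
vertex -3.765 -0.938 -4.446
vertex -3.679 -2.428 -3.591
vertex -4.342 -0.626 -3.844
endloop
endfacet
facet normal -0.050 0.866 -0.497
outer loop
vertex -4.342 -0.626 -3.844
vertex -2.625 -0.404 -3.631
vertex -3.765 -0.938 -4.446
endloop
endfacet
facet normal 0.647 -0.351 -0.677
outer loop
vertex -3.765 -0.938 -4.446
vertex -2.538 -1.894 -2.776
vertex -3.679 -2.428 -3.591
endloop
endfacet
facet normal 0.648 -0.350 -0.676
outer loop
vertex -2.625 -0.404 -3.631
vertex -2.538 -1.894 -2.776
vertex -3.765 -0.938 -4.446
endloop
endfacet

endsolid


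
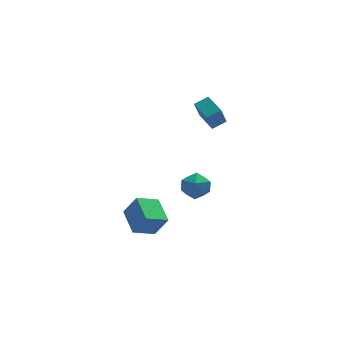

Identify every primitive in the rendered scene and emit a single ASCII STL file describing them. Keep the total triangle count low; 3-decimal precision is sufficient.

solid 
facet normal -0.880 -0.239 0.410
outer loop
vertex -3.329 -2.726 -3.019
vertex -3.541 -1.013 -2.473
vertex -4.037 -2.391 -4.345
endloop
endfacet
facet normal 0.117 -0.946 -0.302
outer loop
vertex -2.699 -2.027 -4.967
vertex -3.329 -2.726 -3.019
vertex -4.037 -2.391 -4.345
endloop
endfacet
facet normal -0.880 -0.240 0.410
outer loop
vertex -4.037 -2.391 -4.345
vertex -3.541 -1.013 -2.473
vertex -4.249 -0.679 -3.799
endloop
endfacet
facet normal -0.460 0.218 -0.861
outer loop
vertex -4.249 -0.679 -3.799
vertex -2.699 -2.027 -4.967
vertex -4.037 -2.391 -4.345
endloop
endfacet
facet normal 0.460 -0.218 0.861
outer loop
vertex -3.329 -2.726 -3.019
vertex -2.203 -0.649 -3.095
vertex -3.541 -1.013 -2.473
endloop
endfacet
facet normal 0.118 -0.946 -0.301
outer loop
vertex -1.991 -2.361 -3.641
vertex -3.329 -2.726 -3.019
vertex -2.699 -2.027 -4.967
endloop
endfacet
facet normal 0.460 -0.218 0.861
outer loop
vertex -1.991 -2.361 -3.641
vertex -2.203 -0.649 -3.095
vertex -3.329 -2.726 -3.019
endloop
endfacet
facet normal -0.117 0.946 0.301
outer loop
vertex -3.541 -1.013 -2.473
vertex -2.203 -0.649 -3.095
vertex -4.249 -0.679 -3.799
endloop
endfacet
facet normal -0.460 0.218 -0.861
outer loop
vertex -2.911 -0.314 -4.421
vertex -2.699 -2.027 -4.967
vertex -4.249 -0.679 -3.799
endloop
endfacet
facet normal -0.118 0.946 0.302
outer loop
vertex -4.249 -0.679 -3.799
vertex -2.203 -0.649 -3.095
vertex -2.911 -0.314 -4.421
endloop
endfacet
facet normal 0.880 0.240 -0.410
outer loop
vertex -2.911 -0.314 -4.421
vertex -1.991 -2.361 -3.641
vertex -2.699 -2.027 -4.967
endloop
endfacet
facet normal 0.880 0.240 -0.409
outer loop
vertex -2.203 -0.649 -3.095
vertex -1.991 -2.361 -3.641
vertex -2.911 -0.314 -4.421
endloop
endfacet
facet normal -0.903 -0.201 -0.380
outer loop
vertex 0.463 -1.077 3.752
vertex 0.028 0.218 4.103
vertex 0.905 -0.571 2.433
endloop
endfacet
facet normal 0.309 -0.918 -0.249
outer loop
vertex 1.772 -0.378 2.797
vertex 0.463 -1.077 3.752
vertex 0.905 -0.571 2.433
endloop
endfacet
facet normal -0.903 -0.201 -0.380
outer loop
vertex 0.905 -0.571 2.433
vertex 0.028 0.218 4.103
vertex 0.47 0.724 2.784
endloop
endfacet
facet normal 0.298 0.342 -0.891
outer loop
vertex 0.47 0.724 2.784
vertex 1.772 -0.378 2.797
vertex 0.905 -0.571 2.433
endloop
endfacet
facet normal -0.298 -0.342 0.891
outer loop
vertex 0.463 -1.077 3.752
vertex 0.895 0.411 4.467
vertex 0.028 0.218 4.103
endloop
endfacet
facet normal 0.309 -0.918 -0.249
outer loop
vertex 1.33 -0.884 4.116
vertex 0.463 -1.077 3.752
vertex 1.772 -0.378 2.797
endloop
endfacet
facet normal -0.298 -0.342 0.891
outer loop
vertex 1.33 -0.884 4.116
vertex 0.895 0.411 4.467
vertex 0.463 -1.077 3.752
endloop
endfacet
facet normal -0.309 0.918 0.249
outer loop
vertex 0.028 0.218 4.103
vertex 0.895 0.411 4.467
vertex 0.47 0.724 2.784
endloop
endfacet
facet normal 0.298 0.342 -0.891
outer loop
vertex 1.337 0.917 3.148
vertex 1.772 -0.378 2.797
vertex 0.47 0.724 2.784
endloop
endfacet
facet normal -0.309 0.918 0.249
outer loop
vertex 0.47 0.724 2.784
vertex 0.895 0.411 4.467
vertex 1.337 0.917 3.148
endloop
endfacet
facet normal 0.903 0.201 0.380
outer loop
vertex 1.337 0.917 3.148
vertex 1.33 -0.884 4.116
vertex 1.772 -0.378 2.797
endloop
endfacet
facet normal 0.903 0.201 0.380
outer loop
vertex 0.895 0.411 4.467
vertex 1.33 -0.884 4.116
vertex 1.337 0.917 3.148
endloop
endfacet
facet normal -0.808 0.577 0.118
outer loop
vertex -0.802 -0.199 -2.789
vertex -0.811 -0.416 -1.793
vertex -0.286 0.389 -2.135
endloop
endfacet
facet normal -0.401 0.816 -0.417
outer loop
vertex -0.802 -0.199 -2.789
vertex -0.286 0.389 -2.135
vertex 0.131 0.136 -3.031
endloop
endfacet
facet normal -0.336 0.290 -0.896
outer loop
vertex -0.802 -0.199 -2.789
vertex 0.131 0.136 -3.031
vertex -0.136 -0.826 -3.242
endloop
endfacet
facet normal -0.703 -0.273 -0.657
outer loop
vertex -0.802 -0.199 -2.789
vertex -0.136 -0.826 -3.242
vertex -0.718 -1.167 -2.477
endloop
endfacet
facet normal -0.995 -0.096 -0.030
outer loop
vertex -0.802 -0.199 -2.789
vertex -0.718 -1.167 -2.477
vertex -0.811 -0.416 -1.793
endloop
endfacet
facet normal 0.247 0.956 -0.155
outer loop
vertex 0.131 0.136 -3.031
vertex -0.286 0.389 -2.135
vertex 0.698 0.127 -2.183
endloop
endfacet
facet normal -0.412 0.570 0.711
outer loop
vertex -0.286 0.389 -2.135
vertex -0.811 -0.416 -1.793
vertex 0.116 -0.214 -1.418
endloop
endfacet
facet normal -0.714 -0.518 0.472
outer loop
vertex -0.811 -0.416 -1.793
vertex -0.718 -1.167 -2.477
vertex -0.151 -1.176 -1.629
endloop
endfacet
facet normal -0.241 -0.805 -0.542
outer loop
vertex -0.718 -1.167 -2.477
vertex -0.136 -0.826 -3.242
vertex 0.266 -1.429 -2.525
endloop
endfacet
facet normal 0.353 0.106 -0.930
outer loop
vertex -0.136 -0.826 -3.242
vertex 0.131 0.136 -3.031
vertex 0.791 -0.624 -2.867
endloop
endfacet
facet normal 0.703 0.273 0.657
outer loop
vertex 0.782 -0.841 -1.871
vertex 0.698 0.127 -2.183
vertex 0.116 -0.214 -1.418
endloop
endfacet
facet normal 0.336 -0.290 0.896
outer loop
vertex 0.782 -0.841 -1.871
vertex 0.116 -0.214 -1.418
vertex -0.151 -1.176 -1.629
endloop
endfacet
facet normal 0.401 -0.816 0.417
outer loop
vertex 0.782 -0.841 -1.871
vertex -0.151 -1.176 -1.629
vertex 0.266 -1.429 -2.525
endloop
endfacet
facet normal 0.808 -0.577 -0.118
outer loop
vertex 0.782 -0.841 -1.871
vertex 0.266 -1.429 -2.525
vertex 0.791 -0.624 -2.867
endloop
endfacet
facet normal 0.995 0.096 0.030
outer loop
vertex 0.782 -0.841 -1.871
vertex 0.791 -0.624 -2.867
vertex 0.698 0.127 -2.183
endloop
endfacet
facet normal 0.241 0.805 0.542
outer loop
vertex 0.116 -0.214 -1.418
vertex 0.698 0.127 -2.183
vertex -0.286 0.389 -2.135
endloop
endfacet
facet normal -0.353 -0.106 0.930
outer loop
vertex -0.151 -1.176 -1.629
vertex 0.116 -0.214 -1.418
vertex -0.811 -0.416 -1.793
endloop
endfacet
facet normal -0.247 -0.956 0.155
outer loop
vertex 0.266 -1.429 -2.525
vertex -0.151 -1.176 -1.629
vertex -0.718 -1.167 -2.477
endloop
endfacet
facet normal 0.412 -0.570 -0.711
outer loop
vertex 0.791 -0.624 -2.867
vertex 0.266 -1.429 -2.525
vertex -0.136 -0.826 -3.242
endloop
endfacet
facet normal 0.714 0.518 -0.472
outer loop
vertex 0.698 0.127 -2.183
vertex 0.791 -0.624 -2.867
vertex 0.131 0.136 -3.031
endloop
endfacet

endsolid
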